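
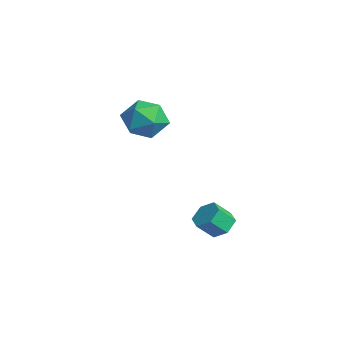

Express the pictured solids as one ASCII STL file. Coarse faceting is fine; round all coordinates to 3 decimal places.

solid 
facet normal 0.078 0.928 0.364
outer loop
vertex -1.477 -1.616 -0.063
vertex -2.617 -1.698 0.392
vertex -1.656 -2.047 1.075
endloop
endfacet
facet normal 0.716 0.608 0.343
outer loop
vertex -1.477 -1.616 -0.063
vertex -1.656 -2.047 1.075
vertex -0.839 -2.591 0.333
endloop
endfacet
facet normal 0.845 0.418 -0.333
outer loop
vertex -1.477 -1.616 -0.063
vertex -0.839 -2.591 0.333
vertex -1.296 -2.578 -0.809
endloop
endfacet
facet normal 0.288 0.620 -0.730
outer loop
vertex -1.477 -1.616 -0.063
vertex -1.296 -2.578 -0.809
vertex -2.395 -2.026 -0.773
endloop
endfacet
facet normal -0.187 0.936 -0.299
outer loop
vertex -1.477 -1.616 -0.063
vertex -2.395 -2.026 -0.773
vertex -2.617 -1.698 0.392
endloop
endfacet
facet normal 0.677 0.014 0.736
outer loop
vertex -0.839 -2.591 0.333
vertex -1.656 -2.047 1.075
vertex -1.585 -3.274 1.033
endloop
endfacet
facet normal -0.354 0.532 0.769
outer loop
vertex -1.656 -2.047 1.075
vertex -2.617 -1.698 0.392
vertex -2.684 -2.722 1.069
endloop
endfacet
facet normal -0.782 0.545 -0.302
outer loop
vertex -2.617 -1.698 0.392
vertex -2.395 -2.026 -0.773
vertex -3.141 -2.709 -0.073
endloop
endfacet
facet normal -0.016 0.033 -0.999
outer loop
vertex -2.395 -2.026 -0.773
vertex -1.296 -2.578 -0.809
vertex -2.324 -3.253 -0.815
endloop
endfacet
facet normal 0.886 -0.295 -0.358
outer loop
vertex -1.296 -2.578 -0.809
vertex -0.839 -2.591 0.333
vertex -1.363 -3.602 -0.132
endloop
endfacet
facet normal -0.288 -0.620 0.730
outer loop
vertex -2.503 -3.684 0.323
vertex -1.585 -3.274 1.033
vertex -2.684 -2.722 1.069
endloop
endfacet
facet normal -0.845 -0.418 0.333
outer loop
vertex -2.503 -3.684 0.323
vertex -2.684 -2.722 1.069
vertex -3.141 -2.709 -0.073
endloop
endfacet
facet normal -0.716 -0.608 -0.343
outer loop
vertex -2.503 -3.684 0.323
vertex -3.141 -2.709 -0.073
vertex -2.324 -3.253 -0.815
endloop
endfacet
facet normal -0.078 -0.928 -0.364
outer loop
vertex -2.503 -3.684 0.323
vertex -2.324 -3.253 -0.815
vertex -1.363 -3.602 -0.132
endloop
endfacet
facet normal 0.187 -0.936 0.299
outer loop
vertex -2.503 -3.684 0.323
vertex -1.363 -3.602 -0.132
vertex -1.585 -3.274 1.033
endloop
endfacet
facet normal 0.016 -0.033 0.999
outer loop
vertex -2.684 -2.722 1.069
vertex -1.585 -3.274 1.033
vertex -1.656 -2.047 1.075
endloop
endfacet
facet normal -0.886 0.295 0.358
outer loop
vertex -3.141 -2.709 -0.073
vertex -2.684 -2.722 1.069
vertex -2.617 -1.698 0.392
endloop
endfacet
facet normal -0.677 -0.014 -0.736
outer loop
vertex -2.324 -3.253 -0.815
vertex -3.141 -2.709 -0.073
vertex -2.395 -2.026 -0.773
endloop
endfacet
facet normal 0.354 -0.532 -0.769
outer loop
vertex -1.363 -3.602 -0.132
vertex -2.324 -3.253 -0.815
vertex -1.296 -2.578 -0.809
endloop
endfacet
facet normal 0.782 -0.545 0.302
outer loop
vertex -1.585 -3.274 1.033
vertex -1.363 -3.602 -0.132
vertex -0.839 -2.591 0.333
endloop
endfacet
facet normal 0.004 0.698 -0.716
outer loop
vertex 4.078 -0.558 -3.89
vertex 3.602 -1.009 -4.332
vertex 3.294 -0.487 -3.825
endloop
endfacet
facet normal 0.122 0.710 0.694
outer loop
vertex 4.078 -0.558 -3.89
vertex 3.294 -0.487 -3.825
vertex 4.073 -1.361 -3.067
endloop
endfacet
facet normal 0.123 0.710 0.693
outer loop
vertex 4.073 -1.361 -3.067
vertex 3.294 -0.487 -3.825
vertex 3.289 -1.289 -3.002
endloop
endfacet
facet normal -0.005 -0.697 0.717
outer loop
vertex 4.073 -1.361 -3.067
vertex 3.289 -1.289 -3.002
vertex 3.598 -1.811 -3.508
endloop
endfacet
facet normal 0.005 0.698 -0.716
outer loop
vertex 3.294 -0.487 -3.825
vertex 3.602 -1.009 -4.332
vertex 2.818 -0.937 -4.267
endloop
endfacet
facet normal -0.798 0.434 0.418
outer loop
vertex 3.294 -0.487 -3.825
vertex 2.818 -0.937 -4.267
vertex 3.289 -1.289 -3.002
endloop
endfacet
facet normal -0.799 0.433 0.418
outer loop
vertex 3.289 -1.289 -3.002
vertex 2.818 -0.937 -4.267
vertex 2.814 -1.74 -3.443
endloop
endfacet
facet normal -0.004 -0.697 0.717
outer loop
vertex 3.289 -1.289 -3.002
vertex 2.814 -1.74 -3.443
vertex 3.598 -1.811 -3.508
endloop
endfacet
facet normal 0.005 0.697 -0.717
outer loop
vertex 2.818 -0.937 -4.267
vertex 3.602 -1.009 -4.332
vertex 3.127 -1.459 -4.773
endloop
endfacet
facet normal -0.920 -0.278 -0.275
outer loop
vertex 2.818 -0.937 -4.267
vertex 3.127 -1.459 -4.773
vertex 2.814 -1.74 -3.443
endloop
endfacet
facet normal -0.921 -0.276 -0.275
outer loop
vertex 2.814 -1.74 -3.443
vertex 3.127 -1.459 -4.773
vertex 3.122 -2.262 -3.95
endloop
endfacet
facet normal -0.004 -0.698 0.716
outer loop
vertex 2.814 -1.74 -3.443
vertex 3.122 -2.262 -3.95
vertex 3.598 -1.811 -3.508
endloop
endfacet
facet normal 0.005 0.697 -0.717
outer loop
vertex 3.127 -1.459 -4.773
vertex 3.602 -1.009 -4.332
vertex 3.911 -1.531 -4.838
endloop
endfacet
facet normal -0.123 -0.710 -0.693
outer loop
vertex 3.127 -1.459 -4.773
vertex 3.911 -1.531 -4.838
vertex 3.122 -2.262 -3.95
endloop
endfacet
facet normal -0.122 -0.710 -0.693
outer loop
vertex 3.122 -2.262 -3.95
vertex 3.911 -1.531 -4.838
vertex 3.906 -2.333 -4.015
endloop
endfacet
facet normal -0.004 -0.698 0.716
outer loop
vertex 3.122 -2.262 -3.95
vertex 3.906 -2.333 -4.015
vertex 3.598 -1.811 -3.508
endloop
endfacet
facet normal 0.004 0.697 -0.717
outer loop
vertex 3.911 -1.531 -4.838
vertex 3.602 -1.009 -4.332
vertex 4.386 -1.08 -4.397
endloop
endfacet
facet normal 0.799 -0.433 -0.417
outer loop
vertex 3.911 -1.531 -4.838
vertex 4.386 -1.08 -4.397
vertex 3.906 -2.333 -4.015
endloop
endfacet
facet normal 0.798 -0.433 -0.418
outer loop
vertex 3.906 -2.333 -4.015
vertex 4.386 -1.08 -4.397
vertex 4.382 -1.883 -3.573
endloop
endfacet
facet normal -0.005 -0.698 0.716
outer loop
vertex 3.906 -2.333 -4.015
vertex 4.382 -1.883 -3.573
vertex 3.598 -1.811 -3.508
endloop
endfacet
facet normal 0.004 0.698 -0.716
outer loop
vertex 4.386 -1.08 -4.397
vertex 3.602 -1.009 -4.332
vertex 4.078 -0.558 -3.89
endloop
endfacet
facet normal 0.921 0.277 0.274
outer loop
vertex 4.386 -1.08 -4.397
vertex 4.078 -0.558 -3.89
vertex 4.382 -1.883 -3.573
endloop
endfacet
facet normal 0.920 0.277 0.276
outer loop
vertex 4.382 -1.883 -3.573
vertex 4.078 -0.558 -3.89
vertex 4.073 -1.361 -3.067
endloop
endfacet
facet normal -0.005 -0.697 0.717
outer loop
vertex 4.382 -1.883 -3.573
vertex 4.073 -1.361 -3.067
vertex 3.598 -1.811 -3.508
endloop
endfacet

endsolid


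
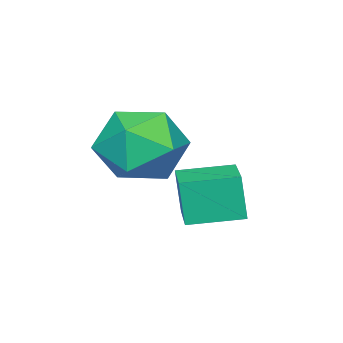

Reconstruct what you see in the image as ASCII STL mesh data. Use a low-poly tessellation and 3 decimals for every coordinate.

solid 
facet normal 0.304 0.624 0.720
outer loop
vertex 3.977 1.983 1.73
vertex 3.378 1.356 2.526
vertex 4.498 1.086 2.287
endloop
endfacet
facet normal 0.789 0.581 0.198
outer loop
vertex 3.977 1.983 1.73
vertex 4.498 1.086 2.287
vertex 4.672 1.243 1.132
endloop
endfacet
facet normal 0.474 0.778 -0.412
outer loop
vertex 3.977 1.983 1.73
vertex 4.672 1.243 1.132
vertex 3.658 1.611 0.659
endloop
endfacet
facet normal -0.204 0.942 -0.266
outer loop
vertex 3.977 1.983 1.73
vertex 3.658 1.611 0.659
vertex 2.859 1.681 1.52
endloop
endfacet
facet normal -0.310 0.846 0.433
outer loop
vertex 3.977 1.983 1.73
vertex 2.859 1.681 1.52
vertex 3.378 1.356 2.526
endloop
endfacet
facet normal 0.986 -0.102 0.135
outer loop
vertex 4.672 1.243 1.132
vertex 4.498 1.086 2.287
vertex 4.501 0.159 1.56
endloop
endfacet
facet normal 0.201 -0.033 0.979
outer loop
vertex 4.498 1.086 2.287
vertex 3.378 1.356 2.526
vertex 3.702 0.229 2.421
endloop
endfacet
facet normal -0.792 0.328 0.515
outer loop
vertex 3.378 1.356 2.526
vertex 2.859 1.681 1.52
vertex 2.688 0.597 1.948
endloop
endfacet
facet normal -0.622 0.482 -0.617
outer loop
vertex 2.859 1.681 1.52
vertex 3.658 1.611 0.659
vertex 2.862 0.754 0.793
endloop
endfacet
facet normal 0.476 0.216 -0.852
outer loop
vertex 3.658 1.611 0.659
vertex 4.672 1.243 1.132
vertex 3.982 0.484 0.554
endloop
endfacet
facet normal 0.204 -0.942 0.266
outer loop
vertex 3.383 -0.143 1.35
vertex 4.501 0.159 1.56
vertex 3.702 0.229 2.421
endloop
endfacet
facet normal -0.474 -0.778 0.412
outer loop
vertex 3.383 -0.143 1.35
vertex 3.702 0.229 2.421
vertex 2.688 0.597 1.948
endloop
endfacet
facet normal -0.789 -0.581 -0.198
outer loop
vertex 3.383 -0.143 1.35
vertex 2.688 0.597 1.948
vertex 2.862 0.754 0.793
endloop
endfacet
facet normal -0.304 -0.624 -0.720
outer loop
vertex 3.383 -0.143 1.35
vertex 2.862 0.754 0.793
vertex 3.982 0.484 0.554
endloop
endfacet
facet normal 0.310 -0.846 -0.433
outer loop
vertex 3.383 -0.143 1.35
vertex 3.982 0.484 0.554
vertex 4.501 0.159 1.56
endloop
endfacet
facet normal 0.622 -0.482 0.617
outer loop
vertex 3.702 0.229 2.421
vertex 4.501 0.159 1.56
vertex 4.498 1.086 2.287
endloop
endfacet
facet normal -0.476 -0.216 0.852
outer loop
vertex 2.688 0.597 1.948
vertex 3.702 0.229 2.421
vertex 3.378 1.356 2.526
endloop
endfacet
facet normal -0.986 0.102 -0.135
outer loop
vertex 2.862 0.754 0.793
vertex 2.688 0.597 1.948
vertex 2.859 1.681 1.52
endloop
endfacet
facet normal -0.201 0.033 -0.979
outer loop
vertex 3.982 0.484 0.554
vertex 2.862 0.754 0.793
vertex 3.658 1.611 0.659
endloop
endfacet
facet normal 0.792 -0.328 -0.515
outer loop
vertex 4.501 0.159 1.56
vertex 3.982 0.484 0.554
vertex 4.672 1.243 1.132
endloop
endfacet
facet normal -0.785 -0.610 -0.108
outer loop
vertex 1.788 0.54 0.028
vertex 0.909 1.646 0.176
vertex 1.814 0.73 -1.238
endloop
endfacet
facet normal 0.618 -0.779 -0.104
outer loop
vertex 2.851 1.534 -1.096
vertex 1.788 0.54 0.028
vertex 1.814 0.73 -1.238
endloop
endfacet
facet normal -0.785 -0.610 -0.108
outer loop
vertex 1.814 0.73 -1.238
vertex 0.909 1.646 0.176
vertex 0.935 1.836 -1.09
endloop
endfacet
facet normal 0.020 0.148 -0.989
outer loop
vertex 0.935 1.836 -1.09
vertex 2.851 1.534 -1.096
vertex 1.814 0.73 -1.238
endloop
endfacet
facet normal -0.020 -0.148 0.989
outer loop
vertex 1.788 0.54 0.028
vertex 1.946 2.45 0.318
vertex 0.909 1.646 0.176
endloop
endfacet
facet normal 0.618 -0.779 -0.104
outer loop
vertex 2.825 1.344 0.17
vertex 1.788 0.54 0.028
vertex 2.851 1.534 -1.096
endloop
endfacet
facet normal -0.020 -0.148 0.989
outer loop
vertex 2.825 1.344 0.17
vertex 1.946 2.45 0.318
vertex 1.788 0.54 0.028
endloop
endfacet
facet normal -0.618 0.779 0.104
outer loop
vertex 0.909 1.646 0.176
vertex 1.946 2.45 0.318
vertex 0.935 1.836 -1.09
endloop
endfacet
facet normal 0.020 0.148 -0.989
outer loop
vertex 1.972 2.64 -0.948
vertex 2.851 1.534 -1.096
vertex 0.935 1.836 -1.09
endloop
endfacet
facet normal -0.618 0.779 0.104
outer loop
vertex 0.935 1.836 -1.09
vertex 1.946 2.45 0.318
vertex 1.972 2.64 -0.948
endloop
endfacet
facet normal 0.785 0.610 0.108
outer loop
vertex 1.972 2.64 -0.948
vertex 2.825 1.344 0.17
vertex 2.851 1.534 -1.096
endloop
endfacet
facet normal 0.785 0.610 0.108
outer loop
vertex 1.946 2.45 0.318
vertex 2.825 1.344 0.17
vertex 1.972 2.64 -0.948
endloop
endfacet

endsolid


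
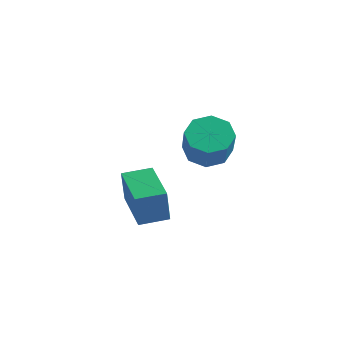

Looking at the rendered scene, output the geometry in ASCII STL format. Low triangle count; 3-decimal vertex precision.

solid 
facet normal -0.866 0.465 0.185
outer loop
vertex -3.333 -2.051 -0.473
vertex -2.76 -1.042 -0.326
vertex -3.484 -1.755 -1.926
endloop
endfacet
facet normal -0.489 -0.863 -0.125
outer loop
vertex -1.76 -2.678 -2.294
vertex -3.333 -2.051 -0.473
vertex -3.484 -1.755 -1.926
endloop
endfacet
facet normal -0.866 0.464 0.185
outer loop
vertex -3.484 -1.755 -1.926
vertex -2.76 -1.042 -0.326
vertex -2.911 -0.745 -1.779
endloop
endfacet
facet normal -0.101 0.199 -0.975
outer loop
vertex -2.911 -0.745 -1.779
vertex -1.76 -2.678 -2.294
vertex -3.484 -1.755 -1.926
endloop
endfacet
facet normal 0.101 -0.199 0.975
outer loop
vertex -3.333 -2.051 -0.473
vertex -1.036 -1.965 -0.694
vertex -2.76 -1.042 -0.326
endloop
endfacet
facet normal -0.489 -0.863 -0.126
outer loop
vertex -1.609 -2.975 -0.841
vertex -3.333 -2.051 -0.473
vertex -1.76 -2.678 -2.294
endloop
endfacet
facet normal 0.101 -0.199 0.975
outer loop
vertex -1.609 -2.975 -0.841
vertex -1.036 -1.965 -0.694
vertex -3.333 -2.051 -0.473
endloop
endfacet
facet normal 0.489 0.863 0.126
outer loop
vertex -2.76 -1.042 -0.326
vertex -1.036 -1.965 -0.694
vertex -2.911 -0.745 -1.779
endloop
endfacet
facet normal -0.101 0.199 -0.975
outer loop
vertex -1.187 -1.669 -2.147
vertex -1.76 -2.678 -2.294
vertex -2.911 -0.745 -1.779
endloop
endfacet
facet normal 0.489 0.863 0.125
outer loop
vertex -2.911 -0.745 -1.779
vertex -1.036 -1.965 -0.694
vertex -1.187 -1.669 -2.147
endloop
endfacet
facet normal 0.866 -0.465 -0.185
outer loop
vertex -1.187 -1.669 -2.147
vertex -1.609 -2.975 -0.841
vertex -1.76 -2.678 -2.294
endloop
endfacet
facet normal 0.866 -0.464 -0.185
outer loop
vertex -1.036 -1.965 -0.694
vertex -1.609 -2.975 -0.841
vertex -1.187 -1.669 -2.147
endloop
endfacet
facet normal -0.510 0.447 -0.735
outer loop
vertex 1.034 -1.211 1.302
vertex 0.292 -1.294 1.767
vertex 0.92 -0.682 1.703
endloop
endfacet
facet normal 0.843 0.428 -0.325
outer loop
vertex 1.034 -1.211 1.302
vertex 0.92 -0.682 1.703
vertex 1.871 -1.943 2.507
endloop
endfacet
facet normal 0.843 0.428 -0.325
outer loop
vertex 1.871 -1.943 2.507
vertex 0.92 -0.682 1.703
vertex 1.757 -1.414 2.908
endloop
endfacet
facet normal 0.511 -0.447 0.735
outer loop
vertex 1.871 -1.943 2.507
vertex 1.757 -1.414 2.908
vertex 1.128 -2.026 2.973
endloop
endfacet
facet normal -0.510 0.446 -0.735
outer loop
vertex 0.92 -0.682 1.703
vertex 0.292 -1.294 1.767
vertex 0.438 -0.511 2.141
endloop
endfacet
facet normal 0.477 0.858 0.190
outer loop
vertex 0.92 -0.682 1.703
vertex 0.438 -0.511 2.141
vertex 1.757 -1.414 2.908
endloop
endfacet
facet normal 0.477 0.858 0.190
outer loop
vertex 1.757 -1.414 2.908
vertex 0.438 -0.511 2.141
vertex 1.275 -1.243 3.346
endloop
endfacet
facet normal 0.510 -0.446 0.735
outer loop
vertex 1.757 -1.414 2.908
vertex 1.275 -1.243 3.346
vertex 1.128 -2.026 2.973
endloop
endfacet
facet normal -0.511 0.446 -0.735
outer loop
vertex 0.438 -0.511 2.141
vertex 0.292 -1.294 1.767
vertex -0.13 -0.799 2.361
endloop
endfacet
facet normal -0.168 0.786 0.595
outer loop
vertex 0.438 -0.511 2.141
vertex -0.13 -0.799 2.361
vertex 1.275 -1.243 3.346
endloop
endfacet
facet normal -0.168 0.786 0.595
outer loop
vertex 1.275 -1.243 3.346
vertex -0.13 -0.799 2.361
vertex 0.707 -1.531 3.566
endloop
endfacet
facet normal 0.511 -0.446 0.735
outer loop
vertex 1.275 -1.243 3.346
vertex 0.707 -1.531 3.566
vertex 1.128 -2.026 2.973
endloop
endfacet
facet normal -0.511 0.446 -0.735
outer loop
vertex -0.13 -0.799 2.361
vertex 0.292 -1.294 1.767
vertex -0.451 -1.377 2.233
endloop
endfacet
facet normal -0.716 0.253 0.651
outer loop
vertex -0.13 -0.799 2.361
vertex -0.451 -1.377 2.233
vertex 0.707 -1.531 3.566
endloop
endfacet
facet normal -0.716 0.253 0.651
outer loop
vertex 0.707 -1.531 3.566
vertex -0.451 -1.377 2.233
vertex 0.386 -2.109 3.438
endloop
endfacet
facet normal 0.511 -0.446 0.735
outer loop
vertex 0.707 -1.531 3.566
vertex 0.386 -2.109 3.438
vertex 1.128 -2.026 2.973
endloop
endfacet
facet normal -0.511 0.447 -0.735
outer loop
vertex -0.451 -1.377 2.233
vertex 0.292 -1.294 1.767
vertex -0.337 -1.906 1.832
endloop
endfacet
facet normal -0.843 -0.428 0.325
outer loop
vertex -0.451 -1.377 2.233
vertex -0.337 -1.906 1.832
vertex 0.386 -2.109 3.438
endloop
endfacet
facet normal -0.843 -0.428 0.325
outer loop
vertex 0.386 -2.109 3.438
vertex -0.337 -1.906 1.832
vertex 0.5 -2.638 3.037
endloop
endfacet
facet normal 0.510 -0.447 0.735
outer loop
vertex 0.386 -2.109 3.438
vertex 0.5 -2.638 3.037
vertex 1.128 -2.026 2.973
endloop
endfacet
facet normal -0.510 0.446 -0.735
outer loop
vertex -0.337 -1.906 1.832
vertex 0.292 -1.294 1.767
vertex 0.145 -2.077 1.394
endloop
endfacet
facet normal -0.477 -0.858 -0.190
outer loop
vertex -0.337 -1.906 1.832
vertex 0.145 -2.077 1.394
vertex 0.5 -2.638 3.037
endloop
endfacet
facet normal -0.477 -0.858 -0.190
outer loop
vertex 0.5 -2.638 3.037
vertex 0.145 -2.077 1.394
vertex 0.982 -2.809 2.599
endloop
endfacet
facet normal 0.510 -0.446 0.735
outer loop
vertex 0.5 -2.638 3.037
vertex 0.982 -2.809 2.599
vertex 1.128 -2.026 2.973
endloop
endfacet
facet normal -0.511 0.446 -0.735
outer loop
vertex 0.145 -2.077 1.394
vertex 0.292 -1.294 1.767
vertex 0.713 -1.789 1.174
endloop
endfacet
facet normal 0.168 -0.786 -0.595
outer loop
vertex 0.145 -2.077 1.394
vertex 0.713 -1.789 1.174
vertex 0.982 -2.809 2.599
endloop
endfacet
facet normal 0.168 -0.786 -0.595
outer loop
vertex 0.982 -2.809 2.599
vertex 0.713 -1.789 1.174
vertex 1.55 -2.521 2.379
endloop
endfacet
facet normal 0.511 -0.446 0.735
outer loop
vertex 0.982 -2.809 2.599
vertex 1.55 -2.521 2.379
vertex 1.128 -2.026 2.973
endloop
endfacet
facet normal -0.511 0.446 -0.735
outer loop
vertex 0.713 -1.789 1.174
vertex 0.292 -1.294 1.767
vertex 1.034 -1.211 1.302
endloop
endfacet
facet normal 0.716 -0.253 -0.651
outer loop
vertex 0.713 -1.789 1.174
vertex 1.034 -1.211 1.302
vertex 1.55 -2.521 2.379
endloop
endfacet
facet normal 0.716 -0.253 -0.651
outer loop
vertex 1.55 -2.521 2.379
vertex 1.034 -1.211 1.302
vertex 1.871 -1.943 2.507
endloop
endfacet
facet normal 0.511 -0.446 0.735
outer loop
vertex 1.55 -2.521 2.379
vertex 1.871 -1.943 2.507
vertex 1.128 -2.026 2.973
endloop
endfacet

endsolid


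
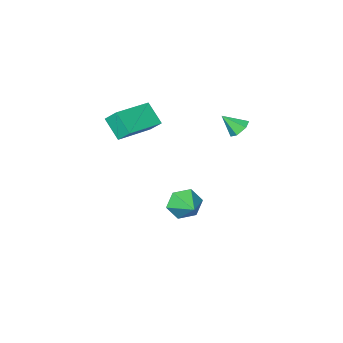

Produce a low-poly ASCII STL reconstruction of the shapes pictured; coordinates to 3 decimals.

solid 
facet normal -0.574 0.444 -0.688
outer loop
vertex -0.42 3.427 2.867
vertex -0.874 3.506 3.297
vertex -0.434 3.951 3.217
endloop
endfacet
facet normal 0.983 0.120 -0.140
outer loop
vertex -0.42 3.427 2.867
vertex -0.434 3.951 3.217
vertex -0.186 2.974 4.123
endloop
endfacet
facet normal -0.574 0.444 -0.688
outer loop
vertex -0.434 3.951 3.217
vertex -0.874 3.506 3.297
vertex -0.888 4.03 3.647
endloop
endfacet
facet normal 0.592 0.624 0.510
outer loop
vertex -0.434 3.951 3.217
vertex -0.888 4.03 3.647
vertex -0.186 2.974 4.123
endloop
endfacet
facet normal -0.572 0.445 -0.689
outer loop
vertex -0.888 4.03 3.647
vertex -0.874 3.506 3.297
vertex -1.328 3.586 3.726
endloop
endfacet
facet normal -0.154 0.319 0.935
outer loop
vertex -0.888 4.03 3.647
vertex -1.328 3.586 3.726
vertex -0.186 2.974 4.123
endloop
endfacet
facet normal -0.573 0.444 -0.689
outer loop
vertex -1.328 3.586 3.726
vertex -0.874 3.506 3.297
vertex -1.314 3.062 3.377
endloop
endfacet
facet normal -0.508 -0.487 0.711
outer loop
vertex -1.328 3.586 3.726
vertex -1.314 3.062 3.377
vertex -0.186 2.974 4.123
endloop
endfacet
facet normal -0.574 0.445 -0.688
outer loop
vertex -1.314 3.062 3.377
vertex -0.874 3.506 3.297
vertex -0.86 2.983 2.947
endloop
endfacet
facet normal -0.116 -0.991 0.059
outer loop
vertex -1.314 3.062 3.377
vertex -0.86 2.983 2.947
vertex -0.186 2.974 4.123
endloop
endfacet
facet normal -0.574 0.445 -0.688
outer loop
vertex -0.86 2.983 2.947
vertex -0.874 3.506 3.297
vertex -0.42 3.427 2.867
endloop
endfacet
facet normal 0.628 -0.688 -0.365
outer loop
vertex -0.86 2.983 2.947
vertex -0.42 3.427 2.867
vertex -0.186 2.974 4.123
endloop
endfacet
facet normal -0.179 -0.934 -0.308
outer loop
vertex 1.256 0.837 -1.988
vertex 0.785 1.179 -2.751
vertex 1.73 1.015 -2.804
endloop
endfacet
facet normal 0.831 0.186 0.524
outer loop
vertex 1.256 0.837 -1.988
vertex 1.73 1.015 -2.804
vertex 1.055 2.581 -2.289
endloop
endfacet
facet normal -0.179 -0.934 -0.309
outer loop
vertex 1.73 1.015 -2.804
vertex 0.785 1.179 -2.751
vertex 1.259 1.358 -3.567
endloop
endfacet
facet normal 0.833 0.460 -0.307
outer loop
vertex 1.73 1.015 -2.804
vertex 1.259 1.358 -3.567
vertex 1.055 2.581 -2.289
endloop
endfacet
facet normal -0.179 -0.934 -0.309
outer loop
vertex 1.259 1.358 -3.567
vertex 0.785 1.179 -2.751
vertex 0.315 1.522 -3.515
endloop
endfacet
facet normal 0.089 0.727 -0.681
outer loop
vertex 1.259 1.358 -3.567
vertex 0.315 1.522 -3.515
vertex 1.055 2.581 -2.289
endloop
endfacet
facet normal -0.179 -0.934 -0.309
outer loop
vertex 0.315 1.522 -3.515
vertex 0.785 1.179 -2.751
vertex -0.159 1.343 -2.699
endloop
endfacet
facet normal -0.658 0.719 -0.224
outer loop
vertex 0.315 1.522 -3.515
vertex -0.159 1.343 -2.699
vertex 1.055 2.581 -2.289
endloop
endfacet
facet normal -0.179 -0.934 -0.308
outer loop
vertex -0.159 1.343 -2.699
vertex 0.785 1.179 -2.751
vertex 0.312 1.001 -1.936
endloop
endfacet
facet normal -0.659 0.445 0.606
outer loop
vertex -0.159 1.343 -2.699
vertex 0.312 1.001 -1.936
vertex 1.055 2.581 -2.289
endloop
endfacet
facet normal -0.179 -0.934 -0.308
outer loop
vertex 0.312 1.001 -1.936
vertex 0.785 1.179 -2.751
vertex 1.256 0.837 -1.988
endloop
endfacet
facet normal 0.085 0.179 0.980
outer loop
vertex 0.312 1.001 -1.936
vertex 1.256 0.837 -1.988
vertex 1.055 2.581 -2.289
endloop
endfacet
facet normal -0.957 -0.276 -0.092
outer loop
vertex 2.169 0.093 4.285
vertex 1.987 1.057 3.286
vertex 2.426 -0.571 3.598
endloop
endfacet
facet normal 0.130 -0.688 0.714
outer loop
vertex 4.493 0.023 3.794
vertex 2.169 0.093 4.285
vertex 2.426 -0.571 3.598
endloop
endfacet
facet normal -0.957 -0.275 -0.090
outer loop
vertex 2.426 -0.571 3.598
vertex 1.987 1.057 3.286
vertex 2.243 0.392 2.598
endloop
endfacet
facet normal 0.259 -0.672 -0.694
outer loop
vertex 2.243 0.392 2.598
vertex 4.493 0.023 3.794
vertex 2.426 -0.571 3.598
endloop
endfacet
facet normal -0.259 0.671 0.695
outer loop
vertex 2.169 0.093 4.285
vertex 4.054 1.651 3.482
vertex 1.987 1.057 3.286
endloop
endfacet
facet normal 0.130 -0.688 0.714
outer loop
vertex 4.237 0.688 4.482
vertex 2.169 0.093 4.285
vertex 4.493 0.023 3.794
endloop
endfacet
facet normal -0.259 0.672 0.694
outer loop
vertex 4.237 0.688 4.482
vertex 4.054 1.651 3.482
vertex 2.169 0.093 4.285
endloop
endfacet
facet normal -0.130 0.688 -0.714
outer loop
vertex 1.987 1.057 3.286
vertex 4.054 1.651 3.482
vertex 2.243 0.392 2.598
endloop
endfacet
facet normal 0.259 -0.671 -0.695
outer loop
vertex 4.311 0.987 2.795
vertex 4.493 0.023 3.794
vertex 2.243 0.392 2.598
endloop
endfacet
facet normal -0.130 0.688 -0.714
outer loop
vertex 2.243 0.392 2.598
vertex 4.054 1.651 3.482
vertex 4.311 0.987 2.795
endloop
endfacet
facet normal 0.957 0.275 0.091
outer loop
vertex 4.311 0.987 2.795
vertex 4.237 0.688 4.482
vertex 4.493 0.023 3.794
endloop
endfacet
facet normal 0.957 0.276 0.091
outer loop
vertex 4.054 1.651 3.482
vertex 4.237 0.688 4.482
vertex 4.311 0.987 2.795
endloop
endfacet

endsolid


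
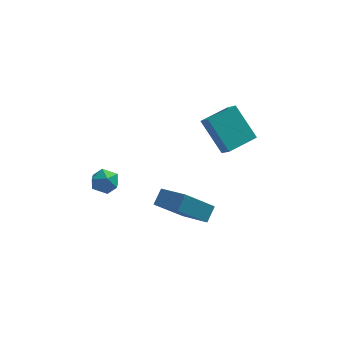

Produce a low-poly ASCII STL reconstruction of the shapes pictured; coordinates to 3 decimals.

solid 
facet normal -0.276 0.924 -0.263
outer loop
vertex -3.308 -0.127 -2.169
vertex -3.746 -0.075 -1.528
vertex -3.002 0.152 -1.51
endloop
endfacet
facet normal 0.380 0.775 -0.505
outer loop
vertex -3.308 -0.127 -2.169
vertex -3.002 0.152 -1.51
vertex -2.591 -0.338 -1.953
endloop
endfacet
facet normal 0.335 0.196 -0.921
outer loop
vertex -3.308 -0.127 -2.169
vertex -2.591 -0.338 -1.953
vertex -3.08 -0.868 -2.244
endloop
endfacet
facet normal -0.348 -0.012 -0.938
outer loop
vertex -3.308 -0.127 -2.169
vertex -3.08 -0.868 -2.244
vertex -3.795 -0.705 -1.981
endloop
endfacet
facet normal -0.725 0.438 -0.531
outer loop
vertex -3.308 -0.127 -2.169
vertex -3.795 -0.705 -1.981
vertex -3.746 -0.075 -1.528
endloop
endfacet
facet normal 0.789 0.612 0.055
outer loop
vertex -2.591 -0.338 -1.953
vertex -3.002 0.152 -1.51
vertex -2.585 -0.415 -1.179
endloop
endfacet
facet normal -0.271 0.854 0.445
outer loop
vertex -3.002 0.152 -1.51
vertex -3.746 -0.075 -1.528
vertex -3.3 -0.252 -0.916
endloop
endfacet
facet normal -0.998 0.067 0.014
outer loop
vertex -3.746 -0.075 -1.528
vertex -3.795 -0.705 -1.981
vertex -3.789 -0.782 -1.207
endloop
endfacet
facet normal -0.387 -0.660 -0.643
outer loop
vertex -3.795 -0.705 -1.981
vertex -3.08 -0.868 -2.244
vertex -3.378 -1.272 -1.65
endloop
endfacet
facet normal 0.718 -0.324 -0.617
outer loop
vertex -3.08 -0.868 -2.244
vertex -2.591 -0.338 -1.953
vertex -2.634 -1.045 -1.632
endloop
endfacet
facet normal 0.348 0.012 0.938
outer loop
vertex -3.072 -0.993 -0.991
vertex -2.585 -0.415 -1.179
vertex -3.3 -0.252 -0.916
endloop
endfacet
facet normal -0.335 -0.196 0.921
outer loop
vertex -3.072 -0.993 -0.991
vertex -3.3 -0.252 -0.916
vertex -3.789 -0.782 -1.207
endloop
endfacet
facet normal -0.380 -0.775 0.505
outer loop
vertex -3.072 -0.993 -0.991
vertex -3.789 -0.782 -1.207
vertex -3.378 -1.272 -1.65
endloop
endfacet
facet normal 0.276 -0.924 0.263
outer loop
vertex -3.072 -0.993 -0.991
vertex -3.378 -1.272 -1.65
vertex -2.634 -1.045 -1.632
endloop
endfacet
facet normal 0.725 -0.438 0.531
outer loop
vertex -3.072 -0.993 -0.991
vertex -2.634 -1.045 -1.632
vertex -2.585 -0.415 -1.179
endloop
endfacet
facet normal 0.387 0.660 0.643
outer loop
vertex -3.3 -0.252 -0.916
vertex -2.585 -0.415 -1.179
vertex -3.002 0.152 -1.51
endloop
endfacet
facet normal -0.718 0.324 0.617
outer loop
vertex -3.789 -0.782 -1.207
vertex -3.3 -0.252 -0.916
vertex -3.746 -0.075 -1.528
endloop
endfacet
facet normal -0.789 -0.612 -0.055
outer loop
vertex -3.378 -1.272 -1.65
vertex -3.789 -0.782 -1.207
vertex -3.795 -0.705 -1.981
endloop
endfacet
facet normal 0.271 -0.854 -0.445
outer loop
vertex -2.634 -1.045 -1.632
vertex -3.378 -1.272 -1.65
vertex -3.08 -0.868 -2.244
endloop
endfacet
facet normal 0.998 -0.067 -0.014
outer loop
vertex -2.585 -0.415 -1.179
vertex -2.634 -1.045 -1.632
vertex -2.591 -0.338 -1.953
endloop
endfacet
facet normal -0.595 0.704 -0.387
outer loop
vertex -0.569 -1.168 -1.66
vertex 0.802 -0.742 -2.994
vertex -0.94 -1.804 -2.246
endloop
endfacet
facet normal -0.700 -0.218 0.680
outer loop
vertex 0.138 -3.078 -1.546
vertex -0.569 -1.168 -1.66
vertex -0.94 -1.804 -2.246
endloop
endfacet
facet normal -0.595 0.704 -0.387
outer loop
vertex -0.94 -1.804 -2.246
vertex 0.802 -0.742 -2.994
vertex 0.431 -1.377 -3.579
endloop
endfacet
facet normal -0.395 -0.676 -0.622
outer loop
vertex 0.431 -1.377 -3.579
vertex 0.138 -3.078 -1.546
vertex -0.94 -1.804 -2.246
endloop
endfacet
facet normal 0.395 0.676 0.622
outer loop
vertex -0.569 -1.168 -1.66
vertex 1.88 -2.016 -2.294
vertex 0.802 -0.742 -2.994
endloop
endfacet
facet normal -0.699 -0.218 0.681
outer loop
vertex 0.509 -2.443 -0.961
vertex -0.569 -1.168 -1.66
vertex 0.138 -3.078 -1.546
endloop
endfacet
facet normal 0.395 0.675 0.623
outer loop
vertex 0.509 -2.443 -0.961
vertex 1.88 -2.016 -2.294
vertex -0.569 -1.168 -1.66
endloop
endfacet
facet normal 0.700 0.218 -0.680
outer loop
vertex 0.802 -0.742 -2.994
vertex 1.88 -2.016 -2.294
vertex 0.431 -1.377 -3.579
endloop
endfacet
facet normal -0.396 -0.676 -0.622
outer loop
vertex 1.509 -2.652 -2.88
vertex 0.138 -3.078 -1.546
vertex 0.431 -1.377 -3.579
endloop
endfacet
facet normal 0.700 0.219 -0.680
outer loop
vertex 0.431 -1.377 -3.579
vertex 1.88 -2.016 -2.294
vertex 1.509 -2.652 -2.88
endloop
endfacet
facet normal 0.595 -0.704 0.387
outer loop
vertex 1.509 -2.652 -2.88
vertex 0.509 -2.443 -0.961
vertex 0.138 -3.078 -1.546
endloop
endfacet
facet normal 0.596 -0.704 0.387
outer loop
vertex 1.88 -2.016 -2.294
vertex 0.509 -2.443 -0.961
vertex 1.509 -2.652 -2.88
endloop
endfacet
facet normal -0.461 0.510 0.726
outer loop
vertex 1.797 2.842 -0.035
vertex 3.185 3.801 0.172
vertex 1.473 3.445 -0.664
endloop
endfacet
facet normal -0.816 -0.565 -0.121
outer loop
vertex 2.455 2.359 -2.212
vertex 1.797 2.842 -0.035
vertex 1.473 3.445 -0.664
endloop
endfacet
facet normal -0.461 0.510 0.726
outer loop
vertex 1.473 3.445 -0.664
vertex 3.185 3.801 0.172
vertex 2.861 4.405 -0.458
endloop
endfacet
facet normal -0.348 0.649 -0.676
outer loop
vertex 2.861 4.405 -0.458
vertex 2.455 2.359 -2.212
vertex 1.473 3.445 -0.664
endloop
endfacet
facet normal 0.348 -0.649 0.676
outer loop
vertex 1.797 2.842 -0.035
vertex 4.167 2.715 -1.376
vertex 3.185 3.801 0.172
endloop
endfacet
facet normal -0.816 -0.565 -0.121
outer loop
vertex 2.779 1.755 -1.582
vertex 1.797 2.842 -0.035
vertex 2.455 2.359 -2.212
endloop
endfacet
facet normal 0.348 -0.649 0.677
outer loop
vertex 2.779 1.755 -1.582
vertex 4.167 2.715 -1.376
vertex 1.797 2.842 -0.035
endloop
endfacet
facet normal 0.816 0.565 0.122
outer loop
vertex 3.185 3.801 0.172
vertex 4.167 2.715 -1.376
vertex 2.861 4.405 -0.458
endloop
endfacet
facet normal -0.348 0.649 -0.677
outer loop
vertex 3.843 3.318 -2.005
vertex 2.455 2.359 -2.212
vertex 2.861 4.405 -0.458
endloop
endfacet
facet normal 0.816 0.565 0.121
outer loop
vertex 2.861 4.405 -0.458
vertex 4.167 2.715 -1.376
vertex 3.843 3.318 -2.005
endloop
endfacet
facet normal 0.461 -0.510 -0.726
outer loop
vertex 3.843 3.318 -2.005
vertex 2.779 1.755 -1.582
vertex 2.455 2.359 -2.212
endloop
endfacet
facet normal 0.461 -0.510 -0.726
outer loop
vertex 4.167 2.715 -1.376
vertex 2.779 1.755 -1.582
vertex 3.843 3.318 -2.005
endloop
endfacet

endsolid


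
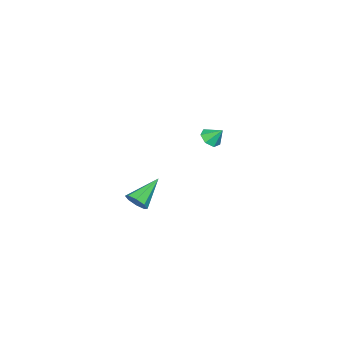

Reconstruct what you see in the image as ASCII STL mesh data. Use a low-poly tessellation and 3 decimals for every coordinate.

solid 
facet normal 0.838 -0.204 -0.506
outer loop
vertex 5.025 -2.608 3.079
vertex 4.761 -2.317 2.524
vertex 5.132 -2.1 3.051
endloop
endfacet
facet normal 0.208 0.010 0.978
outer loop
vertex 5.025 -2.608 3.079
vertex 5.132 -2.1 3.051
vertex 3.219 -1.943 3.456
endloop
endfacet
facet normal 0.838 -0.204 -0.506
outer loop
vertex 5.132 -2.1 3.051
vertex 4.761 -2.317 2.524
vertex 5.021 -1.719 2.714
endloop
endfacet
facet normal 0.205 0.681 0.703
outer loop
vertex 5.132 -2.1 3.051
vertex 5.021 -1.719 2.714
vertex 3.219 -1.943 3.456
endloop
endfacet
facet normal 0.838 -0.204 -0.506
outer loop
vertex 5.021 -1.719 2.714
vertex 4.761 -2.317 2.524
vertex 4.758 -1.688 2.266
endloop
endfacet
facet normal -0.076 0.991 0.113
outer loop
vertex 5.021 -1.719 2.714
vertex 4.758 -1.688 2.266
vertex 3.219 -1.943 3.456
endloop
endfacet
facet normal 0.838 -0.204 -0.507
outer loop
vertex 4.758 -1.688 2.266
vertex 4.761 -2.317 2.524
vertex 4.496 -2.026 1.969
endloop
endfacet
facet normal -0.472 0.759 -0.448
outer loop
vertex 4.758 -1.688 2.266
vertex 4.496 -2.026 1.969
vertex 3.219 -1.943 3.456
endloop
endfacet
facet normal 0.838 -0.202 -0.506
outer loop
vertex 4.496 -2.026 1.969
vertex 4.761 -2.317 2.524
vertex 4.39 -2.535 1.997
endloop
endfacet
facet normal -0.750 0.120 -0.651
outer loop
vertex 4.496 -2.026 1.969
vertex 4.39 -2.535 1.997
vertex 3.219 -1.943 3.456
endloop
endfacet
facet normal 0.838 -0.205 -0.505
outer loop
vertex 4.39 -2.535 1.997
vertex 4.761 -2.317 2.524
vertex 4.5 -2.916 2.334
endloop
endfacet
facet normal -0.746 -0.549 -0.377
outer loop
vertex 4.39 -2.535 1.997
vertex 4.5 -2.916 2.334
vertex 3.219 -1.943 3.456
endloop
endfacet
facet normal 0.837 -0.204 -0.507
outer loop
vertex 4.5 -2.916 2.334
vertex 4.761 -2.317 2.524
vertex 4.764 -2.947 2.782
endloop
endfacet
facet normal -0.465 -0.859 0.214
outer loop
vertex 4.5 -2.916 2.334
vertex 4.764 -2.947 2.782
vertex 3.219 -1.943 3.456
endloop
endfacet
facet normal 0.839 -0.203 -0.505
outer loop
vertex 4.764 -2.947 2.782
vertex 4.761 -2.317 2.524
vertex 5.025 -2.608 3.079
endloop
endfacet
facet normal -0.069 -0.627 0.776
outer loop
vertex 4.764 -2.947 2.782
vertex 5.025 -2.608 3.079
vertex 3.219 -1.943 3.456
endloop
endfacet
facet normal 0.064 -0.662 -0.747
outer loop
vertex -2.069 -2.158 2.978
vertex -2.738 -2.194 2.953
vertex -2.329 -1.78 2.621
endloop
endfacet
facet normal 0.733 0.660 0.165
outer loop
vertex -2.069 -2.158 2.978
vertex -2.329 -1.78 2.621
vertex -2.802 -1.526 3.707
endloop
endfacet
facet normal 0.065 -0.663 -0.746
outer loop
vertex -2.329 -1.78 2.621
vertex -2.738 -2.194 2.953
vertex -2.896 -1.714 2.513
endloop
endfacet
facet normal 0.145 0.976 -0.165
outer loop
vertex -2.329 -1.78 2.621
vertex -2.896 -1.714 2.513
vertex -2.802 -1.526 3.707
endloop
endfacet
facet normal 0.065 -0.663 -0.746
outer loop
vertex -2.896 -1.714 2.513
vertex -2.738 -2.194 2.953
vertex -3.344 -2.01 2.737
endloop
endfacet
facet normal -0.578 0.812 -0.082
outer loop
vertex -2.896 -1.714 2.513
vertex -3.344 -2.01 2.737
vertex -2.802 -1.526 3.707
endloop
endfacet
facet normal 0.065 -0.663 -0.746
outer loop
vertex -3.344 -2.01 2.737
vertex -2.738 -2.194 2.953
vertex -3.336 -2.444 3.123
endloop
endfacet
facet normal -0.889 0.295 0.350
outer loop
vertex -3.344 -2.01 2.737
vertex -3.336 -2.444 3.123
vertex -2.802 -1.526 3.707
endloop
endfacet
facet normal 0.064 -0.661 -0.747
outer loop
vertex -3.336 -2.444 3.123
vertex -2.738 -2.194 2.953
vertex -2.876 -2.691 3.381
endloop
endfacet
facet normal -0.556 -0.191 0.809
outer loop
vertex -3.336 -2.444 3.123
vertex -2.876 -2.691 3.381
vertex -2.802 -1.526 3.707
endloop
endfacet
facet normal 0.065 -0.662 -0.747
outer loop
vertex -2.876 -2.691 3.381
vertex -2.738 -2.194 2.953
vertex -2.313 -2.563 3.317
endloop
endfacet
facet normal 0.170 -0.276 0.946
outer loop
vertex -2.876 -2.691 3.381
vertex -2.313 -2.563 3.317
vertex -2.802 -1.526 3.707
endloop
endfacet
facet normal 0.064 -0.663 -0.746
outer loop
vertex -2.313 -2.563 3.317
vertex -2.738 -2.194 2.953
vertex -2.069 -2.158 2.978
endloop
endfacet
facet normal 0.745 0.103 0.659
outer loop
vertex -2.313 -2.563 3.317
vertex -2.069 -2.158 2.978
vertex -2.802 -1.526 3.707
endloop
endfacet

endsolid


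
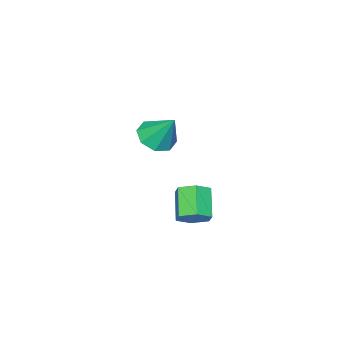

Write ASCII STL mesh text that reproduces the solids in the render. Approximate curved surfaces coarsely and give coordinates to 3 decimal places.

solid 
facet normal 0.597 0.492 -0.633
outer loop
vertex 2.089 1.882 -2.267
vertex 1.81 1.53 -2.804
vertex 1.527 2.137 -2.599
endloop
endfacet
facet normal -0.003 0.791 0.612
outer loop
vertex 2.089 1.882 -2.267
vertex 1.527 2.137 -2.599
vertex 1.289 1.222 -1.419
endloop
endfacet
facet normal -0.002 0.790 0.613
outer loop
vertex 1.289 1.222 -1.419
vertex 1.527 2.137 -2.599
vertex 0.727 1.477 -1.75
endloop
endfacet
facet normal -0.597 -0.493 0.633
outer loop
vertex 1.289 1.222 -1.419
vertex 0.727 1.477 -1.75
vertex 1.01 0.87 -1.956
endloop
endfacet
facet normal 0.597 0.492 -0.634
outer loop
vertex 1.527 2.137 -2.599
vertex 1.81 1.53 -2.804
vertex 1.248 1.784 -3.136
endloop
endfacet
facet normal -0.697 0.710 -0.105
outer loop
vertex 1.527 2.137 -2.599
vertex 1.248 1.784 -3.136
vertex 0.727 1.477 -1.75
endloop
endfacet
facet normal -0.697 0.710 -0.105
outer loop
vertex 0.727 1.477 -1.75
vertex 1.248 1.784 -3.136
vertex 0.448 1.124 -2.287
endloop
endfacet
facet normal -0.596 -0.493 0.634
outer loop
vertex 0.727 1.477 -1.75
vertex 0.448 1.124 -2.287
vertex 1.01 0.87 -1.956
endloop
endfacet
facet normal 0.597 0.493 -0.633
outer loop
vertex 1.248 1.784 -3.136
vertex 1.81 1.53 -2.804
vertex 1.531 1.178 -3.341
endloop
endfacet
facet normal -0.693 -0.081 -0.716
outer loop
vertex 1.248 1.784 -3.136
vertex 1.531 1.178 -3.341
vertex 0.448 1.124 -2.287
endloop
endfacet
facet normal -0.693 -0.080 -0.716
outer loop
vertex 0.448 1.124 -2.287
vertex 1.531 1.178 -3.341
vertex 0.731 0.518 -2.493
endloop
endfacet
facet normal -0.596 -0.494 0.633
outer loop
vertex 0.448 1.124 -2.287
vertex 0.731 0.518 -2.493
vertex 1.01 0.87 -1.956
endloop
endfacet
facet normal 0.597 0.493 -0.633
outer loop
vertex 1.531 1.178 -3.341
vertex 1.81 1.53 -2.804
vertex 2.093 0.923 -3.01
endloop
endfacet
facet normal 0.002 -0.790 -0.613
outer loop
vertex 1.531 1.178 -3.341
vertex 2.093 0.923 -3.01
vertex 0.731 0.518 -2.493
endloop
endfacet
facet normal 0.003 -0.791 -0.612
outer loop
vertex 0.731 0.518 -2.493
vertex 2.093 0.923 -3.01
vertex 1.293 0.263 -2.161
endloop
endfacet
facet normal -0.597 -0.492 0.633
outer loop
vertex 0.731 0.518 -2.493
vertex 1.293 0.263 -2.161
vertex 1.01 0.87 -1.956
endloop
endfacet
facet normal 0.596 0.493 -0.634
outer loop
vertex 2.093 0.923 -3.01
vertex 1.81 1.53 -2.804
vertex 2.372 1.276 -2.473
endloop
endfacet
facet normal 0.697 -0.710 0.105
outer loop
vertex 2.093 0.923 -3.01
vertex 2.372 1.276 -2.473
vertex 1.293 0.263 -2.161
endloop
endfacet
facet normal 0.697 -0.710 0.105
outer loop
vertex 1.293 0.263 -2.161
vertex 2.372 1.276 -2.473
vertex 1.572 0.616 -1.624
endloop
endfacet
facet normal -0.597 -0.492 0.634
outer loop
vertex 1.293 0.263 -2.161
vertex 1.572 0.616 -1.624
vertex 1.01 0.87 -1.956
endloop
endfacet
facet normal 0.596 0.494 -0.633
outer loop
vertex 2.372 1.276 -2.473
vertex 1.81 1.53 -2.804
vertex 2.089 1.882 -2.267
endloop
endfacet
facet normal 0.693 0.080 0.716
outer loop
vertex 2.372 1.276 -2.473
vertex 2.089 1.882 -2.267
vertex 1.572 0.616 -1.624
endloop
endfacet
facet normal 0.693 0.081 0.717
outer loop
vertex 1.572 0.616 -1.624
vertex 2.089 1.882 -2.267
vertex 1.289 1.222 -1.419
endloop
endfacet
facet normal -0.597 -0.493 0.633
outer loop
vertex 1.572 0.616 -1.624
vertex 1.289 1.222 -1.419
vertex 1.01 0.87 -1.956
endloop
endfacet
facet normal -0.043 -0.588 -0.808
outer loop
vertex -1.428 -3.549 -2.33
vertex -2.304 -3.466 -2.344
vertex -1.632 -3.024 -2.701
endloop
endfacet
facet normal 0.870 0.461 0.174
outer loop
vertex -1.428 -3.549 -2.33
vertex -1.632 -3.024 -2.701
vertex -2.236 -2.514 -1.036
endloop
endfacet
facet normal -0.042 -0.588 -0.808
outer loop
vertex -1.632 -3.024 -2.701
vertex -2.304 -3.466 -2.344
vertex -2.229 -2.759 -2.863
endloop
endfacet
facet normal 0.430 0.895 -0.118
outer loop
vertex -1.632 -3.024 -2.701
vertex -2.229 -2.759 -2.863
vertex -2.236 -2.514 -1.036
endloop
endfacet
facet normal -0.042 -0.588 -0.808
outer loop
vertex -2.229 -2.759 -2.863
vertex -2.304 -3.466 -2.344
vertex -2.871 -2.908 -2.721
endloop
endfacet
facet normal -0.251 0.959 -0.130
outer loop
vertex -2.229 -2.759 -2.863
vertex -2.871 -2.908 -2.721
vertex -2.236 -2.514 -1.036
endloop
endfacet
facet normal -0.043 -0.589 -0.807
outer loop
vertex -2.871 -2.908 -2.721
vertex -2.304 -3.466 -2.344
vertex -3.18 -3.383 -2.358
endloop
endfacet
facet normal -0.774 0.616 0.148
outer loop
vertex -2.871 -2.908 -2.721
vertex -3.18 -3.383 -2.358
vertex -2.236 -2.514 -1.036
endloop
endfacet
facet normal -0.043 -0.587 -0.809
outer loop
vertex -3.18 -3.383 -2.358
vertex -2.304 -3.466 -2.344
vertex -2.977 -3.908 -1.988
endloop
endfacet
facet normal -0.832 0.066 0.551
outer loop
vertex -3.18 -3.383 -2.358
vertex -2.977 -3.908 -1.988
vertex -2.236 -2.514 -1.036
endloop
endfacet
facet normal -0.042 -0.588 -0.808
outer loop
vertex -2.977 -3.908 -1.988
vertex -2.304 -3.466 -2.344
vertex -2.379 -4.173 -1.826
endloop
endfacet
facet normal -0.392 -0.368 0.843
outer loop
vertex -2.977 -3.908 -1.988
vertex -2.379 -4.173 -1.826
vertex -2.236 -2.514 -1.036
endloop
endfacet
facet normal -0.043 -0.587 -0.808
outer loop
vertex -2.379 -4.173 -1.826
vertex -2.304 -3.466 -2.344
vertex -1.738 -4.025 -1.968
endloop
endfacet
facet normal 0.289 -0.432 0.854
outer loop
vertex -2.379 -4.173 -1.826
vertex -1.738 -4.025 -1.968
vertex -2.236 -2.514 -1.036
endloop
endfacet
facet normal -0.043 -0.587 -0.808
outer loop
vertex -1.738 -4.025 -1.968
vertex -2.304 -3.466 -2.344
vertex -1.428 -3.549 -2.33
endloop
endfacet
facet normal 0.811 -0.089 0.578
outer loop
vertex -1.738 -4.025 -1.968
vertex -1.428 -3.549 -2.33
vertex -2.236 -2.514 -1.036
endloop
endfacet

endsolid


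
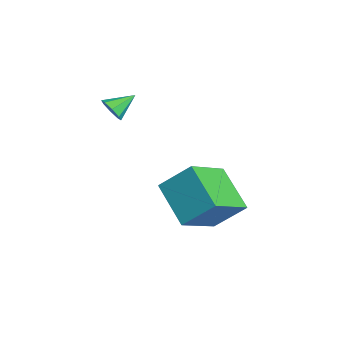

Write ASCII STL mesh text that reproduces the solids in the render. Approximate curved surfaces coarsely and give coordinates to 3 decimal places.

solid 
facet normal 0.202 -0.859 -0.471
outer loop
vertex -2.548 0.976 0.533
vertex -3.024 1.051 0.192
vertex -2.456 1.205 0.155
endloop
endfacet
facet normal 0.776 0.438 0.454
outer loop
vertex -2.548 0.976 0.533
vertex -2.456 1.205 0.155
vertex -3.256 2.029 0.728
endloop
endfacet
facet normal 0.202 -0.858 -0.471
outer loop
vertex -2.456 1.205 0.155
vertex -3.024 1.051 0.192
vertex -2.696 1.344 -0.201
endloop
endfacet
facet normal 0.654 0.741 -0.152
outer loop
vertex -2.456 1.205 0.155
vertex -2.696 1.344 -0.201
vertex -3.256 2.029 0.728
endloop
endfacet
facet normal 0.205 -0.859 -0.470
outer loop
vertex -2.696 1.344 -0.201
vertex -3.024 1.051 0.192
vertex -3.128 1.31 -0.327
endloop
endfacet
facet normal 0.096 0.828 -0.553
outer loop
vertex -2.696 1.344 -0.201
vertex -3.128 1.31 -0.327
vertex -3.256 2.029 0.728
endloop
endfacet
facet normal 0.204 -0.859 -0.470
outer loop
vertex -3.128 1.31 -0.327
vertex -3.024 1.051 0.192
vertex -3.499 1.125 -0.15
endloop
endfacet
facet normal -0.566 0.648 -0.510
outer loop
vertex -3.128 1.31 -0.327
vertex -3.499 1.125 -0.15
vertex -3.256 2.029 0.728
endloop
endfacet
facet normal 0.205 -0.859 -0.470
outer loop
vertex -3.499 1.125 -0.15
vertex -3.024 1.051 0.192
vertex -3.592 0.896 0.228
endloop
endfacet
facet normal -0.951 0.304 -0.050
outer loop
vertex -3.499 1.125 -0.15
vertex -3.592 0.896 0.228
vertex -3.256 2.029 0.728
endloop
endfacet
facet normal 0.204 -0.858 -0.471
outer loop
vertex -3.592 0.896 0.228
vertex -3.024 1.051 0.192
vertex -3.352 0.757 0.585
endloop
endfacet
facet normal -0.830 -0.000 0.558
outer loop
vertex -3.592 0.896 0.228
vertex -3.352 0.757 0.585
vertex -3.256 2.029 0.728
endloop
endfacet
facet normal 0.205 -0.858 -0.471
outer loop
vertex -3.352 0.757 0.585
vertex -3.024 1.051 0.192
vertex -2.92 0.791 0.711
endloop
endfacet
facet normal -0.273 -0.087 0.958
outer loop
vertex -3.352 0.757 0.585
vertex -2.92 0.791 0.711
vertex -3.256 2.029 0.728
endloop
endfacet
facet normal 0.202 -0.859 -0.471
outer loop
vertex -2.92 0.791 0.711
vertex -3.024 1.051 0.192
vertex -2.548 0.976 0.533
endloop
endfacet
facet normal 0.391 0.094 0.915
outer loop
vertex -2.92 0.791 0.711
vertex -2.548 0.976 0.533
vertex -3.256 2.029 0.728
endloop
endfacet
facet normal -0.821 -0.205 0.533
outer loop
vertex 0.387 1.957 -1.903
vertex 0.834 3.061 -0.79
vertex -0.68 3.462 -2.968
endloop
endfacet
facet normal -0.274 -0.677 -0.683
outer loop
vertex 0.986 3.879 -4.05
vertex 0.387 1.957 -1.903
vertex -0.68 3.462 -2.968
endloop
endfacet
facet normal -0.821 -0.206 0.533
outer loop
vertex -0.68 3.462 -2.968
vertex 0.834 3.061 -0.79
vertex -0.234 4.566 -1.855
endloop
endfacet
facet normal -0.501 0.706 -0.500
outer loop
vertex -0.234 4.566 -1.855
vertex 0.986 3.879 -4.05
vertex -0.68 3.462 -2.968
endloop
endfacet
facet normal 0.501 -0.707 0.500
outer loop
vertex 0.387 1.957 -1.903
vertex 2.5 3.478 -1.872
vertex 0.834 3.061 -0.79
endloop
endfacet
facet normal -0.274 -0.677 -0.683
outer loop
vertex 2.054 2.374 -2.985
vertex 0.387 1.957 -1.903
vertex 0.986 3.879 -4.05
endloop
endfacet
facet normal 0.501 -0.706 0.500
outer loop
vertex 2.054 2.374 -2.985
vertex 2.5 3.478 -1.872
vertex 0.387 1.957 -1.903
endloop
endfacet
facet normal 0.274 0.677 0.683
outer loop
vertex 0.834 3.061 -0.79
vertex 2.5 3.478 -1.872
vertex -0.234 4.566 -1.855
endloop
endfacet
facet normal -0.501 0.707 -0.500
outer loop
vertex 1.433 4.983 -2.937
vertex 0.986 3.879 -4.05
vertex -0.234 4.566 -1.855
endloop
endfacet
facet normal 0.274 0.677 0.683
outer loop
vertex -0.234 4.566 -1.855
vertex 2.5 3.478 -1.872
vertex 1.433 4.983 -2.937
endloop
endfacet
facet normal 0.821 0.205 -0.533
outer loop
vertex 1.433 4.983 -2.937
vertex 2.054 2.374 -2.985
vertex 0.986 3.879 -4.05
endloop
endfacet
facet normal 0.821 0.205 -0.533
outer loop
vertex 2.5 3.478 -1.872
vertex 2.054 2.374 -2.985
vertex 1.433 4.983 -2.937
endloop
endfacet

endsolid


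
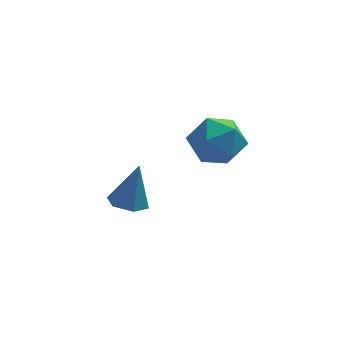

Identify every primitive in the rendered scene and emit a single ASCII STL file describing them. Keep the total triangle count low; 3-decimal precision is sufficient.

solid 
facet normal -0.237 -0.184 -0.954
outer loop
vertex -2.825 1.795 -4.316
vertex -3.412 1.249 -4.065
vertex -3.61 2.058 -4.172
endloop
endfacet
facet normal 0.333 0.938 0.101
outer loop
vertex -2.825 1.795 -4.316
vertex -3.61 2.058 -4.172
vertex -2.948 1.611 -2.195
endloop
endfacet
facet normal -0.237 -0.184 -0.954
outer loop
vertex -3.61 2.058 -4.172
vertex -3.412 1.249 -4.065
vertex -4.197 1.512 -3.921
endloop
endfacet
facet normal -0.551 0.755 0.355
outer loop
vertex -3.61 2.058 -4.172
vertex -4.197 1.512 -3.921
vertex -2.948 1.611 -2.195
endloop
endfacet
facet normal -0.237 -0.185 -0.954
outer loop
vertex -4.197 1.512 -3.921
vertex -3.412 1.249 -4.065
vertex -3.998 0.702 -3.813
endloop
endfacet
facet normal -0.801 -0.119 0.587
outer loop
vertex -4.197 1.512 -3.921
vertex -3.998 0.702 -3.813
vertex -2.948 1.611 -2.195
endloop
endfacet
facet normal -0.237 -0.185 -0.954
outer loop
vertex -3.998 0.702 -3.813
vertex -3.412 1.249 -4.065
vertex -3.214 0.44 -3.957
endloop
endfacet
facet normal -0.167 -0.809 0.563
outer loop
vertex -3.998 0.702 -3.813
vertex -3.214 0.44 -3.957
vertex -2.948 1.611 -2.195
endloop
endfacet
facet normal -0.237 -0.185 -0.954
outer loop
vertex -3.214 0.44 -3.957
vertex -3.412 1.249 -4.065
vertex -2.627 0.986 -4.209
endloop
endfacet
facet normal 0.715 -0.627 0.309
outer loop
vertex -3.214 0.44 -3.957
vertex -2.627 0.986 -4.209
vertex -2.948 1.611 -2.195
endloop
endfacet
facet normal -0.237 -0.184 -0.954
outer loop
vertex -2.627 0.986 -4.209
vertex -3.412 1.249 -4.065
vertex -2.825 1.795 -4.316
endloop
endfacet
facet normal 0.966 0.247 0.077
outer loop
vertex -2.627 0.986 -4.209
vertex -2.825 1.795 -4.316
vertex -2.948 1.611 -2.195
endloop
endfacet
facet normal -0.071 0.768 0.636
outer loop
vertex -0.664 0.254 0.954
vertex -0.551 -0.501 1.878
vertex 0.423 -0.005 1.388
endloop
endfacet
facet normal 0.224 0.974 0.020
outer loop
vertex -0.664 0.254 0.954
vertex 0.423 -0.005 1.388
vertex 0.25 0.059 0.203
endloop
endfacet
facet normal -0.237 0.830 -0.505
outer loop
vertex -0.664 0.254 0.954
vertex 0.25 0.059 0.203
vertex -0.832 -0.397 -0.038
endloop
endfacet
facet normal -0.818 0.534 -0.212
outer loop
vertex -0.664 0.254 0.954
vertex -0.832 -0.397 -0.038
vertex -1.327 -0.744 0.997
endloop
endfacet
facet normal -0.715 0.496 0.493
outer loop
vertex -0.664 0.254 0.954
vertex -1.327 -0.744 0.997
vertex -0.551 -0.501 1.878
endloop
endfacet
facet normal 0.809 0.581 -0.087
outer loop
vertex 0.25 0.059 0.203
vertex 0.423 -0.005 1.388
vertex 0.927 -0.816 0.663
endloop
endfacet
facet normal 0.333 0.246 0.910
outer loop
vertex 0.423 -0.005 1.388
vertex -0.551 -0.501 1.878
vertex 0.432 -1.163 1.698
endloop
endfacet
facet normal -0.709 -0.192 0.678
outer loop
vertex -0.551 -0.501 1.878
vertex -1.327 -0.744 0.997
vertex -0.65 -1.619 1.457
endloop
endfacet
facet normal -0.877 -0.131 -0.463
outer loop
vertex -1.327 -0.744 0.997
vertex -0.832 -0.397 -0.038
vertex -0.823 -1.555 0.272
endloop
endfacet
facet normal 0.062 0.347 -0.936
outer loop
vertex -0.832 -0.397 -0.038
vertex 0.25 0.059 0.203
vertex 0.151 -1.059 -0.218
endloop
endfacet
facet normal 0.818 -0.534 0.212
outer loop
vertex 0.264 -1.814 0.706
vertex 0.927 -0.816 0.663
vertex 0.432 -1.163 1.698
endloop
endfacet
facet normal 0.237 -0.830 0.505
outer loop
vertex 0.264 -1.814 0.706
vertex 0.432 -1.163 1.698
vertex -0.65 -1.619 1.457
endloop
endfacet
facet normal -0.224 -0.974 -0.020
outer loop
vertex 0.264 -1.814 0.706
vertex -0.65 -1.619 1.457
vertex -0.823 -1.555 0.272
endloop
endfacet
facet normal 0.071 -0.768 -0.636
outer loop
vertex 0.264 -1.814 0.706
vertex -0.823 -1.555 0.272
vertex 0.151 -1.059 -0.218
endloop
endfacet
facet normal 0.715 -0.496 -0.493
outer loop
vertex 0.264 -1.814 0.706
vertex 0.151 -1.059 -0.218
vertex 0.927 -0.816 0.663
endloop
endfacet
facet normal 0.877 0.131 0.463
outer loop
vertex 0.432 -1.163 1.698
vertex 0.927 -0.816 0.663
vertex 0.423 -0.005 1.388
endloop
endfacet
facet normal -0.062 -0.347 0.936
outer loop
vertex -0.65 -1.619 1.457
vertex 0.432 -1.163 1.698
vertex -0.551 -0.501 1.878
endloop
endfacet
facet normal -0.809 -0.581 0.087
outer loop
vertex -0.823 -1.555 0.272
vertex -0.65 -1.619 1.457
vertex -1.327 -0.744 0.997
endloop
endfacet
facet normal -0.333 -0.246 -0.910
outer loop
vertex 0.151 -1.059 -0.218
vertex -0.823 -1.555 0.272
vertex -0.832 -0.397 -0.038
endloop
endfacet
facet normal 0.709 0.192 -0.678
outer loop
vertex 0.927 -0.816 0.663
vertex 0.151 -1.059 -0.218
vertex 0.25 0.059 0.203
endloop
endfacet

endsolid


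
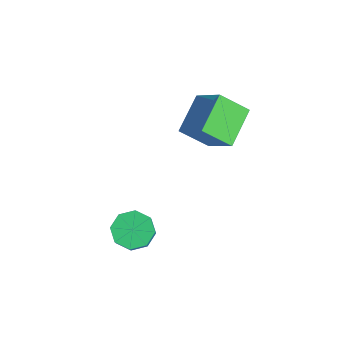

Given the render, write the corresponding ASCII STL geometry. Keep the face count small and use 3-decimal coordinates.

solid 
facet normal -0.545 0.277 -0.792
outer loop
vertex 0.188 -2.569 -2.466
vertex -0.635 -2.864 -2.003
vertex -0.128 -2.016 -2.055
endloop
endfacet
facet normal 0.727 0.625 -0.282
outer loop
vertex 0.188 -2.569 -2.466
vertex -0.128 -2.016 -2.055
vertex 0.799 -2.88 -1.58
endloop
endfacet
facet normal 0.727 0.625 -0.282
outer loop
vertex 0.799 -2.88 -1.58
vertex -0.128 -2.016 -2.055
vertex 0.483 -2.327 -1.169
endloop
endfacet
facet normal 0.544 -0.277 0.792
outer loop
vertex 0.799 -2.88 -1.58
vertex 0.483 -2.327 -1.169
vertex -0.025 -3.176 -1.117
endloop
endfacet
facet normal -0.545 0.278 -0.791
outer loop
vertex -0.128 -2.016 -2.055
vertex -0.635 -2.864 -2.003
vertex -0.741 -1.961 -1.613
endloop
endfacet
facet normal 0.219 0.958 0.185
outer loop
vertex -0.128 -2.016 -2.055
vertex -0.741 -1.961 -1.613
vertex 0.483 -2.327 -1.169
endloop
endfacet
facet normal 0.219 0.958 0.185
outer loop
vertex 0.483 -2.327 -1.169
vertex -0.741 -1.961 -1.613
vertex -0.13 -2.272 -0.727
endloop
endfacet
facet normal 0.545 -0.278 0.791
outer loop
vertex 0.483 -2.327 -1.169
vertex -0.13 -2.272 -0.727
vertex -0.025 -3.176 -1.117
endloop
endfacet
facet normal -0.545 0.278 -0.791
outer loop
vertex -0.741 -1.961 -1.613
vertex -0.635 -2.864 -2.003
vertex -1.292 -2.435 -1.4
endloop
endfacet
facet normal -0.417 0.729 0.543
outer loop
vertex -0.741 -1.961 -1.613
vertex -1.292 -2.435 -1.4
vertex -0.13 -2.272 -0.727
endloop
endfacet
facet normal -0.417 0.729 0.543
outer loop
vertex -0.13 -2.272 -0.727
vertex -1.292 -2.435 -1.4
vertex -0.682 -2.746 -0.514
endloop
endfacet
facet normal 0.544 -0.278 0.791
outer loop
vertex -0.13 -2.272 -0.727
vertex -0.682 -2.746 -0.514
vertex -0.025 -3.176 -1.117
endloop
endfacet
facet normal -0.545 0.278 -0.791
outer loop
vertex -1.292 -2.435 -1.4
vertex -0.635 -2.864 -2.003
vertex -1.459 -3.16 -1.54
endloop
endfacet
facet normal -0.809 0.074 0.583
outer loop
vertex -1.292 -2.435 -1.4
vertex -1.459 -3.16 -1.54
vertex -0.682 -2.746 -0.514
endloop
endfacet
facet normal -0.809 0.073 0.583
outer loop
vertex -0.682 -2.746 -0.514
vertex -1.459 -3.16 -1.54
vertex -0.848 -3.471 -0.654
endloop
endfacet
facet normal 0.545 -0.278 0.791
outer loop
vertex -0.682 -2.746 -0.514
vertex -0.848 -3.471 -0.654
vertex -0.025 -3.176 -1.117
endloop
endfacet
facet normal -0.544 0.277 -0.792
outer loop
vertex -1.459 -3.16 -1.54
vertex -0.635 -2.864 -2.003
vertex -1.143 -3.713 -1.951
endloop
endfacet
facet normal -0.727 -0.625 0.282
outer loop
vertex -1.459 -3.16 -1.54
vertex -1.143 -3.713 -1.951
vertex -0.848 -3.471 -0.654
endloop
endfacet
facet normal -0.727 -0.625 0.282
outer loop
vertex -0.848 -3.471 -0.654
vertex -1.143 -3.713 -1.951
vertex -0.532 -4.024 -1.065
endloop
endfacet
facet normal 0.545 -0.277 0.792
outer loop
vertex -0.848 -3.471 -0.654
vertex -0.532 -4.024 -1.065
vertex -0.025 -3.176 -1.117
endloop
endfacet
facet normal -0.545 0.278 -0.791
outer loop
vertex -1.143 -3.713 -1.951
vertex -0.635 -2.864 -2.003
vertex -0.53 -3.768 -2.393
endloop
endfacet
facet normal -0.219 -0.958 -0.185
outer loop
vertex -1.143 -3.713 -1.951
vertex -0.53 -3.768 -2.393
vertex -0.532 -4.024 -1.065
endloop
endfacet
facet normal -0.219 -0.958 -0.185
outer loop
vertex -0.532 -4.024 -1.065
vertex -0.53 -3.768 -2.393
vertex 0.081 -4.079 -1.507
endloop
endfacet
facet normal 0.545 -0.278 0.791
outer loop
vertex -0.532 -4.024 -1.065
vertex 0.081 -4.079 -1.507
vertex -0.025 -3.176 -1.117
endloop
endfacet
facet normal -0.544 0.278 -0.791
outer loop
vertex -0.53 -3.768 -2.393
vertex -0.635 -2.864 -2.003
vertex 0.022 -3.294 -2.606
endloop
endfacet
facet normal 0.416 -0.729 -0.543
outer loop
vertex -0.53 -3.768 -2.393
vertex 0.022 -3.294 -2.606
vertex 0.081 -4.079 -1.507
endloop
endfacet
facet normal 0.417 -0.729 -0.543
outer loop
vertex 0.081 -4.079 -1.507
vertex 0.022 -3.294 -2.606
vertex 0.632 -3.605 -1.72
endloop
endfacet
facet normal 0.545 -0.278 0.791
outer loop
vertex 0.081 -4.079 -1.507
vertex 0.632 -3.605 -1.72
vertex -0.025 -3.176 -1.117
endloop
endfacet
facet normal -0.545 0.278 -0.791
outer loop
vertex 0.022 -3.294 -2.606
vertex -0.635 -2.864 -2.003
vertex 0.188 -2.569 -2.466
endloop
endfacet
facet normal 0.809 -0.073 -0.583
outer loop
vertex 0.022 -3.294 -2.606
vertex 0.188 -2.569 -2.466
vertex 0.632 -3.605 -1.72
endloop
endfacet
facet normal 0.809 -0.074 -0.584
outer loop
vertex 0.632 -3.605 -1.72
vertex 0.188 -2.569 -2.466
vertex 0.799 -2.88 -1.58
endloop
endfacet
facet normal 0.545 -0.278 0.791
outer loop
vertex 0.632 -3.605 -1.72
vertex 0.799 -2.88 -1.58
vertex -0.025 -3.176 -1.117
endloop
endfacet
facet normal -0.565 0.689 0.454
outer loop
vertex -1.962 1.918 4.772
vertex -1.383 3.113 3.679
vertex -3.446 1.512 3.542
endloop
endfacet
facet normal -0.336 -0.695 0.635
outer loop
vertex -2.277 0.087 2.601
vertex -1.962 1.918 4.772
vertex -3.446 1.512 3.542
endloop
endfacet
facet normal -0.565 0.689 0.455
outer loop
vertex -3.446 1.512 3.542
vertex -1.383 3.113 3.679
vertex -2.867 2.708 2.449
endloop
endfacet
facet normal -0.754 -0.206 -0.624
outer loop
vertex -2.867 2.708 2.449
vertex -2.277 0.087 2.601
vertex -3.446 1.512 3.542
endloop
endfacet
facet normal 0.754 0.206 0.624
outer loop
vertex -1.962 1.918 4.772
vertex -0.214 1.688 2.738
vertex -1.383 3.113 3.679
endloop
endfacet
facet normal -0.337 -0.695 0.635
outer loop
vertex -0.793 0.492 3.831
vertex -1.962 1.918 4.772
vertex -2.277 0.087 2.601
endloop
endfacet
facet normal 0.754 0.206 0.624
outer loop
vertex -0.793 0.492 3.831
vertex -0.214 1.688 2.738
vertex -1.962 1.918 4.772
endloop
endfacet
facet normal 0.337 0.695 -0.635
outer loop
vertex -1.383 3.113 3.679
vertex -0.214 1.688 2.738
vertex -2.867 2.708 2.449
endloop
endfacet
facet normal -0.754 -0.206 -0.624
outer loop
vertex -1.698 1.282 1.508
vertex -2.277 0.087 2.601
vertex -2.867 2.708 2.449
endloop
endfacet
facet normal 0.336 0.695 -0.635
outer loop
vertex -2.867 2.708 2.449
vertex -0.214 1.688 2.738
vertex -1.698 1.282 1.508
endloop
endfacet
facet normal 0.565 -0.689 -0.454
outer loop
vertex -1.698 1.282 1.508
vertex -0.793 0.492 3.831
vertex -2.277 0.087 2.601
endloop
endfacet
facet normal 0.565 -0.689 -0.454
outer loop
vertex -0.214 1.688 2.738
vertex -0.793 0.492 3.831
vertex -1.698 1.282 1.508
endloop
endfacet

endsolid


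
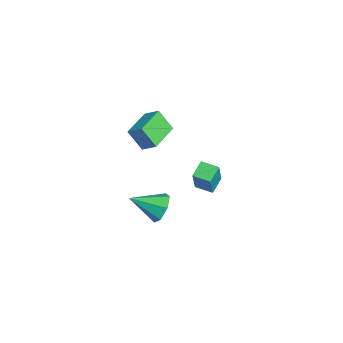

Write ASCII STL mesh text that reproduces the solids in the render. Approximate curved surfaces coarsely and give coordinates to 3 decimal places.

solid 
facet normal -0.806 0.589 0.065
outer loop
vertex -0.058 -2.699 2.6
vertex 0.429 -2.09 3.125
vertex 0.321 -2.06 1.509
endloop
endfacet
facet normal -0.518 -0.647 -0.559
outer loop
vertex 1.731 -3.09 1.395
vertex -0.058 -2.699 2.6
vertex 0.321 -2.06 1.509
endloop
endfacet
facet normal -0.806 0.589 0.065
outer loop
vertex 0.321 -2.06 1.509
vertex 0.429 -2.09 3.125
vertex 0.808 -1.451 2.034
endloop
endfacet
facet normal 0.287 0.484 -0.827
outer loop
vertex 0.808 -1.451 2.034
vertex 1.731 -3.09 1.395
vertex 0.321 -2.06 1.509
endloop
endfacet
facet normal -0.287 -0.484 0.827
outer loop
vertex -0.058 -2.699 2.6
vertex 1.839 -3.12 3.011
vertex 0.429 -2.09 3.125
endloop
endfacet
facet normal -0.518 -0.647 -0.559
outer loop
vertex 1.352 -3.729 2.486
vertex -0.058 -2.699 2.6
vertex 1.731 -3.09 1.395
endloop
endfacet
facet normal -0.287 -0.484 0.827
outer loop
vertex 1.352 -3.729 2.486
vertex 1.839 -3.12 3.011
vertex -0.058 -2.699 2.6
endloop
endfacet
facet normal 0.518 0.647 0.559
outer loop
vertex 0.429 -2.09 3.125
vertex 1.839 -3.12 3.011
vertex 0.808 -1.451 2.034
endloop
endfacet
facet normal 0.287 0.484 -0.827
outer loop
vertex 2.218 -2.481 1.92
vertex 1.731 -3.09 1.395
vertex 0.808 -1.451 2.034
endloop
endfacet
facet normal 0.518 0.647 0.559
outer loop
vertex 0.808 -1.451 2.034
vertex 1.839 -3.12 3.011
vertex 2.218 -2.481 1.92
endloop
endfacet
facet normal 0.806 -0.589 -0.065
outer loop
vertex 2.218 -2.481 1.92
vertex 1.352 -3.729 2.486
vertex 1.731 -3.09 1.395
endloop
endfacet
facet normal 0.806 -0.589 -0.065
outer loop
vertex 1.839 -3.12 3.011
vertex 1.352 -3.729 2.486
vertex 2.218 -2.481 1.92
endloop
endfacet
facet normal 0.121 0.886 -0.447
outer loop
vertex 0.894 -2.41 -5.034
vertex 0.468 -1.987 -4.31
vertex 1.383 -2.17 -4.426
endloop
endfacet
facet normal 0.664 -0.703 -0.257
outer loop
vertex 0.894 -2.41 -5.034
vertex 1.383 -2.17 -4.426
vertex 0.252 -3.573 -3.51
endloop
endfacet
facet normal 0.120 0.886 -0.448
outer loop
vertex 1.383 -2.17 -4.426
vertex 0.468 -1.987 -4.31
vertex 1.183 -1.792 -3.732
endloop
endfacet
facet normal 0.818 -0.373 0.439
outer loop
vertex 1.383 -2.17 -4.426
vertex 1.183 -1.792 -3.732
vertex 0.252 -3.573 -3.51
endloop
endfacet
facet normal 0.120 0.886 -0.448
outer loop
vertex 1.183 -1.792 -3.732
vertex 0.468 -1.987 -4.31
vertex 0.445 -1.561 -3.473
endloop
endfacet
facet normal 0.317 -0.048 0.947
outer loop
vertex 1.183 -1.792 -3.732
vertex 0.445 -1.561 -3.473
vertex 0.252 -3.573 -3.51
endloop
endfacet
facet normal 0.122 0.886 -0.448
outer loop
vertex 0.445 -1.561 -3.473
vertex 0.468 -1.987 -4.31
vertex -0.276 -1.65 -3.845
endloop
endfacet
facet normal -0.461 0.028 0.887
outer loop
vertex 0.445 -1.561 -3.473
vertex -0.276 -1.65 -3.845
vertex 0.252 -3.573 -3.51
endloop
endfacet
facet normal 0.121 0.886 -0.448
outer loop
vertex -0.276 -1.65 -3.845
vertex 0.468 -1.987 -4.31
vertex -0.436 -1.993 -4.567
endloop
endfacet
facet normal -0.931 -0.203 0.303
outer loop
vertex -0.276 -1.65 -3.845
vertex -0.436 -1.993 -4.567
vertex 0.252 -3.573 -3.51
endloop
endfacet
facet normal 0.121 0.886 -0.447
outer loop
vertex -0.436 -1.993 -4.567
vertex 0.468 -1.987 -4.31
vertex 0.085 -2.331 -5.096
endloop
endfacet
facet normal -0.739 -0.566 -0.366
outer loop
vertex -0.436 -1.993 -4.567
vertex 0.085 -2.331 -5.096
vertex 0.252 -3.573 -3.51
endloop
endfacet
facet normal 0.121 0.886 -0.447
outer loop
vertex 0.085 -2.331 -5.096
vertex 0.468 -1.987 -4.31
vertex 0.894 -2.41 -5.034
endloop
endfacet
facet normal -0.030 -0.788 -0.614
outer loop
vertex 0.085 -2.331 -5.096
vertex 0.894 -2.41 -5.034
vertex 0.252 -3.573 -3.51
endloop
endfacet
facet normal -0.551 -0.826 0.117
outer loop
vertex 0.642 -0.456 -1.841
vertex -0.095 0.098 -1.405
vertex -0.046 -0.207 -3.32
endloop
endfacet
facet normal 0.722 -0.544 -0.428
outer loop
vertex 0.495 0.602 -3.435
vertex 0.642 -0.456 -1.841
vertex -0.046 -0.207 -3.32
endloop
endfacet
facet normal -0.551 -0.826 0.117
outer loop
vertex -0.046 -0.207 -3.32
vertex -0.095 0.098 -1.405
vertex -0.783 0.347 -2.884
endloop
endfacet
facet normal -0.417 0.151 -0.896
outer loop
vertex -0.783 0.347 -2.884
vertex 0.495 0.602 -3.435
vertex -0.046 -0.207 -3.32
endloop
endfacet
facet normal 0.417 -0.151 0.896
outer loop
vertex 0.642 -0.456 -1.841
vertex 0.446 0.907 -1.52
vertex -0.095 0.098 -1.405
endloop
endfacet
facet normal 0.722 -0.544 -0.428
outer loop
vertex 1.183 0.353 -1.956
vertex 0.642 -0.456 -1.841
vertex 0.495 0.602 -3.435
endloop
endfacet
facet normal 0.417 -0.151 0.896
outer loop
vertex 1.183 0.353 -1.956
vertex 0.446 0.907 -1.52
vertex 0.642 -0.456 -1.841
endloop
endfacet
facet normal -0.722 0.544 0.428
outer loop
vertex -0.095 0.098 -1.405
vertex 0.446 0.907 -1.52
vertex -0.783 0.347 -2.884
endloop
endfacet
facet normal -0.417 0.151 -0.896
outer loop
vertex -0.242 1.156 -2.999
vertex 0.495 0.602 -3.435
vertex -0.783 0.347 -2.884
endloop
endfacet
facet normal -0.722 0.544 0.428
outer loop
vertex -0.783 0.347 -2.884
vertex 0.446 0.907 -1.52
vertex -0.242 1.156 -2.999
endloop
endfacet
facet normal 0.551 0.826 -0.117
outer loop
vertex -0.242 1.156 -2.999
vertex 1.183 0.353 -1.956
vertex 0.495 0.602 -3.435
endloop
endfacet
facet normal 0.551 0.826 -0.117
outer loop
vertex 0.446 0.907 -1.52
vertex 1.183 0.353 -1.956
vertex -0.242 1.156 -2.999
endloop
endfacet

endsolid


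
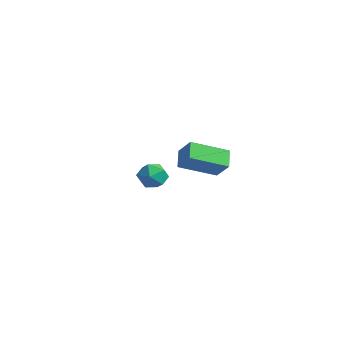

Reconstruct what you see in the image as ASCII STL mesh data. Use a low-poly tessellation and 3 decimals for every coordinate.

solid 
facet normal -0.701 -0.022 -0.713
outer loop
vertex 3.497 -1.103 3.385
vertex 2.83 -0.542 4.023
vertex 4.215 0.615 2.627
endloop
endfacet
facet normal 0.618 -0.519 -0.591
outer loop
vertex 5.07 0.642 3.497
vertex 3.497 -1.103 3.385
vertex 4.215 0.615 2.627
endloop
endfacet
facet normal -0.700 -0.023 -0.713
outer loop
vertex 4.215 0.615 2.627
vertex 2.83 -0.542 4.023
vertex 3.548 1.175 3.264
endloop
endfacet
facet normal 0.357 0.854 -0.377
outer loop
vertex 3.548 1.175 3.264
vertex 5.07 0.642 3.497
vertex 4.215 0.615 2.627
endloop
endfacet
facet normal -0.357 -0.854 0.378
outer loop
vertex 3.497 -1.103 3.385
vertex 3.685 -0.515 4.893
vertex 2.83 -0.542 4.023
endloop
endfacet
facet normal 0.618 -0.519 -0.590
outer loop
vertex 4.352 -1.075 4.256
vertex 3.497 -1.103 3.385
vertex 5.07 0.642 3.497
endloop
endfacet
facet normal -0.357 -0.854 0.378
outer loop
vertex 4.352 -1.075 4.256
vertex 3.685 -0.515 4.893
vertex 3.497 -1.103 3.385
endloop
endfacet
facet normal -0.617 0.519 0.591
outer loop
vertex 2.83 -0.542 4.023
vertex 3.685 -0.515 4.893
vertex 3.548 1.175 3.264
endloop
endfacet
facet normal 0.357 0.854 -0.378
outer loop
vertex 4.403 1.203 4.135
vertex 5.07 0.642 3.497
vertex 3.548 1.175 3.264
endloop
endfacet
facet normal -0.618 0.519 0.590
outer loop
vertex 3.548 1.175 3.264
vertex 3.685 -0.515 4.893
vertex 4.403 1.203 4.135
endloop
endfacet
facet normal 0.701 0.022 0.713
outer loop
vertex 4.403 1.203 4.135
vertex 4.352 -1.075 4.256
vertex 5.07 0.642 3.497
endloop
endfacet
facet normal 0.700 0.022 0.714
outer loop
vertex 3.685 -0.515 4.893
vertex 4.352 -1.075 4.256
vertex 4.403 1.203 4.135
endloop
endfacet
facet normal 0.137 0.338 0.931
outer loop
vertex -2.324 2.186 0.516
vertex -2.174 1.351 0.797
vertex -1.494 1.857 0.513
endloop
endfacet
facet normal 0.330 0.829 0.451
outer loop
vertex -2.324 2.186 0.516
vertex -1.494 1.857 0.513
vertex -1.782 2.347 -0.176
endloop
endfacet
facet normal -0.236 0.971 0.041
outer loop
vertex -2.324 2.186 0.516
vertex -1.782 2.347 -0.176
vertex -2.641 2.144 -0.318
endloop
endfacet
facet normal -0.779 0.568 0.267
outer loop
vertex -2.324 2.186 0.516
vertex -2.641 2.144 -0.318
vertex -2.883 1.529 0.283
endloop
endfacet
facet normal -0.548 0.177 0.817
outer loop
vertex -2.324 2.186 0.516
vertex -2.883 1.529 0.283
vertex -2.174 1.351 0.797
endloop
endfacet
facet normal 0.838 0.545 0.037
outer loop
vertex -1.782 2.347 -0.176
vertex -1.494 1.857 0.513
vertex -1.297 1.611 -0.323
endloop
endfacet
facet normal 0.525 -0.249 0.813
outer loop
vertex -1.494 1.857 0.513
vertex -2.174 1.351 0.797
vertex -1.539 0.996 0.278
endloop
endfacet
facet normal -0.585 -0.511 0.630
outer loop
vertex -2.174 1.351 0.797
vertex -2.883 1.529 0.283
vertex -2.398 0.793 0.136
endloop
endfacet
facet normal -0.958 0.121 -0.261
outer loop
vertex -2.883 1.529 0.283
vertex -2.641 2.144 -0.318
vertex -2.686 1.283 -0.553
endloop
endfacet
facet normal -0.079 0.775 -0.627
outer loop
vertex -2.641 2.144 -0.318
vertex -1.782 2.347 -0.176
vertex -2.006 1.789 -0.837
endloop
endfacet
facet normal 0.779 -0.568 -0.267
outer loop
vertex -1.856 0.954 -0.556
vertex -1.297 1.611 -0.323
vertex -1.539 0.996 0.278
endloop
endfacet
facet normal 0.236 -0.971 -0.041
outer loop
vertex -1.856 0.954 -0.556
vertex -1.539 0.996 0.278
vertex -2.398 0.793 0.136
endloop
endfacet
facet normal -0.330 -0.829 -0.451
outer loop
vertex -1.856 0.954 -0.556
vertex -2.398 0.793 0.136
vertex -2.686 1.283 -0.553
endloop
endfacet
facet normal -0.137 -0.338 -0.931
outer loop
vertex -1.856 0.954 -0.556
vertex -2.686 1.283 -0.553
vertex -2.006 1.789 -0.837
endloop
endfacet
facet normal 0.548 -0.177 -0.817
outer loop
vertex -1.856 0.954 -0.556
vertex -2.006 1.789 -0.837
vertex -1.297 1.611 -0.323
endloop
endfacet
facet normal 0.958 -0.121 0.261
outer loop
vertex -1.539 0.996 0.278
vertex -1.297 1.611 -0.323
vertex -1.494 1.857 0.513
endloop
endfacet
facet normal 0.079 -0.775 0.627
outer loop
vertex -2.398 0.793 0.136
vertex -1.539 0.996 0.278
vertex -2.174 1.351 0.797
endloop
endfacet
facet normal -0.838 -0.545 -0.037
outer loop
vertex -2.686 1.283 -0.553
vertex -2.398 0.793 0.136
vertex -2.883 1.529 0.283
endloop
endfacet
facet normal -0.525 0.249 -0.813
outer loop
vertex -2.006 1.789 -0.837
vertex -2.686 1.283 -0.553
vertex -2.641 2.144 -0.318
endloop
endfacet
facet normal 0.585 0.511 -0.630
outer loop
vertex -1.297 1.611 -0.323
vertex -2.006 1.789 -0.837
vertex -1.782 2.347 -0.176
endloop
endfacet

endsolid


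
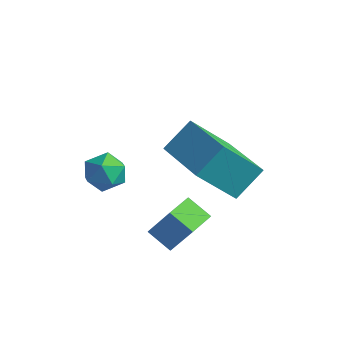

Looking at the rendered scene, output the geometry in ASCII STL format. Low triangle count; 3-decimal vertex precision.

solid 
facet normal 0.252 0.775 0.580
outer loop
vertex -1.18 0.498 0.075
vertex -1.392 0.121 0.671
vertex -0.697 0.073 0.433
endloop
endfacet
facet normal 0.662 0.749 -0.004
outer loop
vertex -1.18 0.498 0.075
vertex -0.697 0.073 0.433
vertex -0.708 0.079 -0.303
endloop
endfacet
facet normal 0.236 0.784 -0.574
outer loop
vertex -1.18 0.498 0.075
vertex -0.708 0.079 -0.303
vertex -1.409 0.131 -0.52
endloop
endfacet
facet normal -0.438 0.831 -0.344
outer loop
vertex -1.18 0.498 0.075
vertex -1.409 0.131 -0.52
vertex -1.832 0.157 0.082
endloop
endfacet
facet normal -0.427 0.825 0.370
outer loop
vertex -1.18 0.498 0.075
vertex -1.832 0.157 0.082
vertex -1.392 0.121 0.671
endloop
endfacet
facet normal 0.993 0.117 -0.014
outer loop
vertex -0.708 0.079 -0.303
vertex -0.697 0.073 0.433
vertex -0.628 -0.557 0.058
endloop
endfacet
facet normal 0.330 0.157 0.931
outer loop
vertex -0.697 0.073 0.433
vertex -1.392 0.121 0.671
vertex -1.051 -0.531 0.66
endloop
endfacet
facet normal -0.771 0.238 0.591
outer loop
vertex -1.392 0.121 0.671
vertex -1.832 0.157 0.082
vertex -1.752 -0.479 0.443
endloop
endfacet
facet normal -0.787 0.249 -0.564
outer loop
vertex -1.832 0.157 0.082
vertex -1.409 0.131 -0.52
vertex -1.763 -0.473 -0.293
endloop
endfacet
facet normal 0.303 0.174 -0.937
outer loop
vertex -1.409 0.131 -0.52
vertex -0.708 0.079 -0.303
vertex -1.068 -0.521 -0.531
endloop
endfacet
facet normal 0.438 -0.831 0.344
outer loop
vertex -1.28 -0.898 0.065
vertex -0.628 -0.557 0.058
vertex -1.051 -0.531 0.66
endloop
endfacet
facet normal -0.236 -0.784 0.574
outer loop
vertex -1.28 -0.898 0.065
vertex -1.051 -0.531 0.66
vertex -1.752 -0.479 0.443
endloop
endfacet
facet normal -0.662 -0.749 0.004
outer loop
vertex -1.28 -0.898 0.065
vertex -1.752 -0.479 0.443
vertex -1.763 -0.473 -0.293
endloop
endfacet
facet normal -0.252 -0.775 -0.580
outer loop
vertex -1.28 -0.898 0.065
vertex -1.763 -0.473 -0.293
vertex -1.068 -0.521 -0.531
endloop
endfacet
facet normal 0.427 -0.825 -0.370
outer loop
vertex -1.28 -0.898 0.065
vertex -1.068 -0.521 -0.531
vertex -0.628 -0.557 0.058
endloop
endfacet
facet normal 0.787 -0.249 0.564
outer loop
vertex -1.051 -0.531 0.66
vertex -0.628 -0.557 0.058
vertex -0.697 0.073 0.433
endloop
endfacet
facet normal -0.303 -0.174 0.937
outer loop
vertex -1.752 -0.479 0.443
vertex -1.051 -0.531 0.66
vertex -1.392 0.121 0.671
endloop
endfacet
facet normal -0.993 -0.117 0.014
outer loop
vertex -1.763 -0.473 -0.293
vertex -1.752 -0.479 0.443
vertex -1.832 0.157 0.082
endloop
endfacet
facet normal -0.330 -0.157 -0.931
outer loop
vertex -1.068 -0.521 -0.531
vertex -1.763 -0.473 -0.293
vertex -1.409 0.131 -0.52
endloop
endfacet
facet normal 0.771 -0.238 -0.591
outer loop
vertex -0.628 -0.557 0.058
vertex -1.068 -0.521 -0.531
vertex -0.708 0.079 -0.303
endloop
endfacet
facet normal -0.897 0.406 -0.177
outer loop
vertex -0.054 2.243 1.487
vertex 0.641 3.215 0.195
vertex -0.306 1.326 0.661
endloop
endfacet
facet normal -0.395 -0.552 0.734
outer loop
vertex 1.639 0.445 1.045
vertex -0.054 2.243 1.487
vertex -0.306 1.326 0.661
endloop
endfacet
facet normal -0.897 0.406 -0.177
outer loop
vertex -0.306 1.326 0.661
vertex 0.641 3.215 0.195
vertex 0.389 2.298 -0.631
endloop
endfacet
facet normal -0.200 -0.728 -0.656
outer loop
vertex 0.389 2.298 -0.631
vertex 1.639 0.445 1.045
vertex -0.306 1.326 0.661
endloop
endfacet
facet normal 0.200 0.728 0.656
outer loop
vertex -0.054 2.243 1.487
vertex 2.586 2.334 0.579
vertex 0.641 3.215 0.195
endloop
endfacet
facet normal -0.395 -0.552 0.734
outer loop
vertex 1.891 1.362 1.871
vertex -0.054 2.243 1.487
vertex 1.639 0.445 1.045
endloop
endfacet
facet normal 0.200 0.728 0.656
outer loop
vertex 1.891 1.362 1.871
vertex 2.586 2.334 0.579
vertex -0.054 2.243 1.487
endloop
endfacet
facet normal 0.395 0.552 -0.734
outer loop
vertex 0.641 3.215 0.195
vertex 2.586 2.334 0.579
vertex 0.389 2.298 -0.631
endloop
endfacet
facet normal -0.200 -0.728 -0.656
outer loop
vertex 2.334 1.417 -0.247
vertex 1.639 0.445 1.045
vertex 0.389 2.298 -0.631
endloop
endfacet
facet normal 0.395 0.552 -0.734
outer loop
vertex 0.389 2.298 -0.631
vertex 2.586 2.334 0.579
vertex 2.334 1.417 -0.247
endloop
endfacet
facet normal 0.897 -0.406 0.177
outer loop
vertex 2.334 1.417 -0.247
vertex 1.891 1.362 1.871
vertex 1.639 0.445 1.045
endloop
endfacet
facet normal 0.897 -0.406 0.177
outer loop
vertex 2.586 2.334 0.579
vertex 1.891 1.362 1.871
vertex 2.334 1.417 -0.247
endloop
endfacet
facet normal -0.847 -0.096 0.523
outer loop
vertex 2.226 -1.386 0.948
vertex 2.104 -0.455 0.922
vertex 1.53 -1.51 -0.202
endloop
endfacet
facet normal 0.130 -0.991 0.028
outer loop
vertex 2.276 -1.425 -0.662
vertex 2.226 -1.386 0.948
vertex 1.53 -1.51 -0.202
endloop
endfacet
facet normal -0.847 -0.096 0.523
outer loop
vertex 1.53 -1.51 -0.202
vertex 2.104 -0.455 0.922
vertex 1.408 -0.578 -0.228
endloop
endfacet
facet normal -0.515 -0.091 -0.852
outer loop
vertex 1.408 -0.578 -0.228
vertex 2.276 -1.425 -0.662
vertex 1.53 -1.51 -0.202
endloop
endfacet
facet normal 0.515 0.091 0.852
outer loop
vertex 2.226 -1.386 0.948
vertex 2.85 -0.37 0.462
vertex 2.104 -0.455 0.922
endloop
endfacet
facet normal 0.129 -0.991 0.028
outer loop
vertex 2.972 -1.302 0.488
vertex 2.226 -1.386 0.948
vertex 2.276 -1.425 -0.662
endloop
endfacet
facet normal 0.515 0.091 0.852
outer loop
vertex 2.972 -1.302 0.488
vertex 2.85 -0.37 0.462
vertex 2.226 -1.386 0.948
endloop
endfacet
facet normal -0.130 0.991 -0.027
outer loop
vertex 2.104 -0.455 0.922
vertex 2.85 -0.37 0.462
vertex 1.408 -0.578 -0.228
endloop
endfacet
facet normal -0.515 -0.091 -0.852
outer loop
vertex 2.154 -0.494 -0.688
vertex 2.276 -1.425 -0.662
vertex 1.408 -0.578 -0.228
endloop
endfacet
facet normal -0.129 0.991 -0.029
outer loop
vertex 1.408 -0.578 -0.228
vertex 2.85 -0.37 0.462
vertex 2.154 -0.494 -0.688
endloop
endfacet
facet normal 0.847 0.096 -0.523
outer loop
vertex 2.154 -0.494 -0.688
vertex 2.972 -1.302 0.488
vertex 2.276 -1.425 -0.662
endloop
endfacet
facet normal 0.847 0.096 -0.523
outer loop
vertex 2.85 -0.37 0.462
vertex 2.972 -1.302 0.488
vertex 2.154 -0.494 -0.688
endloop
endfacet

endsolid
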